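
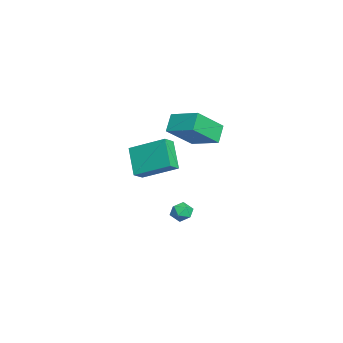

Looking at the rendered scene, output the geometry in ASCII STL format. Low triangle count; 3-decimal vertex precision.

solid 
facet normal -0.557 0.781 -0.281
outer loop
vertex -1.628 -0.394 -4.492
vertex -2.125 -0.596 -4.068
vertex -1.64 -0.17 -3.846
endloop
endfacet
facet normal 0.138 0.937 -0.322
outer loop
vertex -1.628 -0.394 -4.492
vertex -1.64 -0.17 -3.846
vertex -1.048 -0.356 -4.133
endloop
endfacet
facet normal 0.443 0.466 -0.766
outer loop
vertex -1.628 -0.394 -4.492
vertex -1.048 -0.356 -4.133
vertex -1.168 -0.897 -4.532
endloop
endfacet
facet normal -0.064 0.020 -0.998
outer loop
vertex -1.628 -0.394 -4.492
vertex -1.168 -0.897 -4.532
vertex -1.834 -1.046 -4.492
endloop
endfacet
facet normal -0.683 0.216 -0.698
outer loop
vertex -1.628 -0.394 -4.492
vertex -1.834 -1.046 -4.492
vertex -2.125 -0.596 -4.068
endloop
endfacet
facet normal 0.423 0.846 0.324
outer loop
vertex -1.048 -0.356 -4.133
vertex -1.64 -0.17 -3.846
vertex -1.186 -0.534 -3.488
endloop
endfacet
facet normal -0.702 0.595 0.392
outer loop
vertex -1.64 -0.17 -3.846
vertex -2.125 -0.596 -4.068
vertex -1.852 -0.683 -3.448
endloop
endfacet
facet normal -0.905 -0.320 -0.282
outer loop
vertex -2.125 -0.596 -4.068
vertex -1.834 -1.046 -4.492
vertex -1.972 -1.224 -3.847
endloop
endfacet
facet normal 0.096 -0.635 -0.767
outer loop
vertex -1.834 -1.046 -4.492
vertex -1.168 -0.897 -4.532
vertex -1.38 -1.41 -4.134
endloop
endfacet
facet normal 0.916 0.085 -0.391
outer loop
vertex -1.168 -0.897 -4.532
vertex -1.048 -0.356 -4.133
vertex -0.895 -0.984 -3.912
endloop
endfacet
facet normal 0.064 -0.020 0.998
outer loop
vertex -1.392 -1.186 -3.488
vertex -1.186 -0.534 -3.488
vertex -1.852 -0.683 -3.448
endloop
endfacet
facet normal -0.443 -0.466 0.766
outer loop
vertex -1.392 -1.186 -3.488
vertex -1.852 -0.683 -3.448
vertex -1.972 -1.224 -3.847
endloop
endfacet
facet normal -0.138 -0.937 0.322
outer loop
vertex -1.392 -1.186 -3.488
vertex -1.972 -1.224 -3.847
vertex -1.38 -1.41 -4.134
endloop
endfacet
facet normal 0.557 -0.781 0.281
outer loop
vertex -1.392 -1.186 -3.488
vertex -1.38 -1.41 -4.134
vertex -0.895 -0.984 -3.912
endloop
endfacet
facet normal 0.683 -0.216 0.698
outer loop
vertex -1.392 -1.186 -3.488
vertex -0.895 -0.984 -3.912
vertex -1.186 -0.534 -3.488
endloop
endfacet
facet normal -0.096 0.635 0.767
outer loop
vertex -1.852 -0.683 -3.448
vertex -1.186 -0.534 -3.488
vertex -1.64 -0.17 -3.846
endloop
endfacet
facet normal -0.916 -0.085 0.391
outer loop
vertex -1.972 -1.224 -3.847
vertex -1.852 -0.683 -3.448
vertex -2.125 -0.596 -4.068
endloop
endfacet
facet normal -0.423 -0.846 -0.324
outer loop
vertex -1.38 -1.41 -4.134
vertex -1.972 -1.224 -3.847
vertex -1.834 -1.046 -4.492
endloop
endfacet
facet normal 0.702 -0.595 -0.392
outer loop
vertex -0.895 -0.984 -3.912
vertex -1.38 -1.41 -4.134
vertex -1.168 -0.897 -4.532
endloop
endfacet
facet normal 0.905 0.320 0.282
outer loop
vertex -1.186 -0.534 -3.488
vertex -0.895 -0.984 -3.912
vertex -1.048 -0.356 -4.133
endloop
endfacet
facet normal -0.695 -0.126 0.708
outer loop
vertex -1.206 -1.651 1.545
vertex -1.768 -1.203 1.073
vertex -1.858 -3.491 0.576
endloop
endfacet
facet normal 0.654 -0.521 0.549
outer loop
vertex -0.572 -3.257 -0.733
vertex -1.206 -1.651 1.545
vertex -1.858 -3.491 0.576
endloop
endfacet
facet normal -0.695 -0.126 0.708
outer loop
vertex -1.858 -3.491 0.576
vertex -1.768 -1.203 1.073
vertex -2.42 -3.043 0.104
endloop
endfacet
facet normal -0.299 -0.844 -0.445
outer loop
vertex -2.42 -3.043 0.104
vertex -0.572 -3.257 -0.733
vertex -1.858 -3.491 0.576
endloop
endfacet
facet normal 0.299 0.844 0.445
outer loop
vertex -1.206 -1.651 1.545
vertex -0.482 -0.969 -0.236
vertex -1.768 -1.203 1.073
endloop
endfacet
facet normal 0.654 -0.521 0.549
outer loop
vertex 0.08 -1.417 0.236
vertex -1.206 -1.651 1.545
vertex -0.572 -3.257 -0.733
endloop
endfacet
facet normal 0.299 0.844 0.445
outer loop
vertex 0.08 -1.417 0.236
vertex -0.482 -0.969 -0.236
vertex -1.206 -1.651 1.545
endloop
endfacet
facet normal -0.654 0.521 -0.549
outer loop
vertex -1.768 -1.203 1.073
vertex -0.482 -0.969 -0.236
vertex -2.42 -3.043 0.104
endloop
endfacet
facet normal -0.299 -0.844 -0.445
outer loop
vertex -1.134 -2.809 -1.205
vertex -0.572 -3.257 -0.733
vertex -2.42 -3.043 0.104
endloop
endfacet
facet normal -0.654 0.521 -0.549
outer loop
vertex -2.42 -3.043 0.104
vertex -0.482 -0.969 -0.236
vertex -1.134 -2.809 -1.205
endloop
endfacet
facet normal 0.695 0.126 -0.708
outer loop
vertex -1.134 -2.809 -1.205
vertex 0.08 -1.417 0.236
vertex -0.572 -3.257 -0.733
endloop
endfacet
facet normal 0.695 0.126 -0.708
outer loop
vertex -0.482 -0.969 -0.236
vertex 0.08 -1.417 0.236
vertex -1.134 -2.809 -1.205
endloop
endfacet
facet normal -0.589 -0.742 -0.320
outer loop
vertex -0.109 -1.629 2.625
vertex -0.903 -1.349 3.437
vertex -1.048 -0.29 1.244
endloop
endfacet
facet normal 0.679 -0.240 -0.694
outer loop
vertex -0.017 1.009 1.803
vertex -0.109 -1.629 2.625
vertex -1.048 -0.29 1.244
endloop
endfacet
facet normal -0.589 -0.742 -0.320
outer loop
vertex -1.048 -0.29 1.244
vertex -0.903 -1.349 3.437
vertex -1.842 -0.01 2.056
endloop
endfacet
facet normal -0.439 0.626 -0.645
outer loop
vertex -1.842 -0.01 2.056
vertex -0.017 1.009 1.803
vertex -1.048 -0.29 1.244
endloop
endfacet
facet normal 0.439 -0.626 0.645
outer loop
vertex -0.109 -1.629 2.625
vertex 0.128 -0.05 3.996
vertex -0.903 -1.349 3.437
endloop
endfacet
facet normal 0.679 -0.240 -0.694
outer loop
vertex 0.922 -0.33 3.184
vertex -0.109 -1.629 2.625
vertex -0.017 1.009 1.803
endloop
endfacet
facet normal 0.439 -0.626 0.645
outer loop
vertex 0.922 -0.33 3.184
vertex 0.128 -0.05 3.996
vertex -0.109 -1.629 2.625
endloop
endfacet
facet normal -0.679 0.240 0.694
outer loop
vertex -0.903 -1.349 3.437
vertex 0.128 -0.05 3.996
vertex -1.842 -0.01 2.056
endloop
endfacet
facet normal -0.439 0.626 -0.645
outer loop
vertex -0.811 1.289 2.615
vertex -0.017 1.009 1.803
vertex -1.842 -0.01 2.056
endloop
endfacet
facet normal -0.679 0.240 0.694
outer loop
vertex -1.842 -0.01 2.056
vertex 0.128 -0.05 3.996
vertex -0.811 1.289 2.615
endloop
endfacet
facet normal 0.589 0.742 0.320
outer loop
vertex -0.811 1.289 2.615
vertex 0.922 -0.33 3.184
vertex -0.017 1.009 1.803
endloop
endfacet
facet normal 0.589 0.742 0.320
outer loop
vertex 0.128 -0.05 3.996
vertex 0.922 -0.33 3.184
vertex -0.811 1.289 2.615
endloop
endfacet

endsolid


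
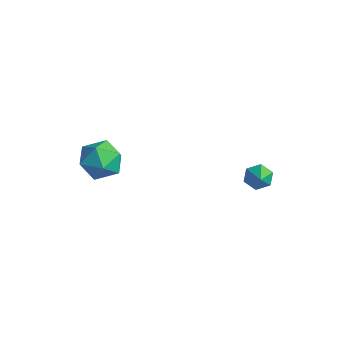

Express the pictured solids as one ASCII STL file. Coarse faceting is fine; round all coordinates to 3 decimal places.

solid 
facet normal 0.117 0.365 0.924
outer loop
vertex -2.27 -2.2 -1.865
vertex -1.724 -3.159 -1.555
vertex -1.132 -2.274 -1.98
endloop
endfacet
facet normal 0.103 0.891 0.442
outer loop
vertex -2.27 -2.2 -1.865
vertex -1.132 -2.274 -1.98
vertex -1.761 -1.791 -2.807
endloop
endfacet
facet normal -0.517 0.851 0.091
outer loop
vertex -2.27 -2.2 -1.865
vertex -1.761 -1.791 -2.807
vertex -2.742 -2.377 -2.894
endloop
endfacet
facet normal -0.886 0.300 0.355
outer loop
vertex -2.27 -2.2 -1.865
vertex -2.742 -2.377 -2.894
vertex -2.719 -3.223 -2.12
endloop
endfacet
facet normal -0.494 -0.000 0.870
outer loop
vertex -2.27 -2.2 -1.865
vertex -2.719 -3.223 -2.12
vertex -1.724 -3.159 -1.555
endloop
endfacet
facet normal 0.630 0.777 -0.025
outer loop
vertex -1.761 -1.791 -2.807
vertex -1.132 -2.274 -1.98
vertex -0.901 -2.497 -3.08
endloop
endfacet
facet normal 0.653 -0.075 0.754
outer loop
vertex -1.132 -2.274 -1.98
vertex -1.724 -3.159 -1.555
vertex -0.878 -3.343 -2.306
endloop
endfacet
facet normal -0.335 -0.666 0.666
outer loop
vertex -1.724 -3.159 -1.555
vertex -2.719 -3.223 -2.12
vertex -1.859 -3.929 -2.393
endloop
endfacet
facet normal -0.969 -0.179 -0.167
outer loop
vertex -2.719 -3.223 -2.12
vertex -2.742 -2.377 -2.894
vertex -2.488 -3.446 -3.22
endloop
endfacet
facet normal -0.373 0.712 -0.595
outer loop
vertex -2.742 -2.377 -2.894
vertex -1.761 -1.791 -2.807
vertex -1.896 -2.561 -3.645
endloop
endfacet
facet normal 0.886 -0.300 -0.355
outer loop
vertex -1.35 -3.52 -3.335
vertex -0.901 -2.497 -3.08
vertex -0.878 -3.343 -2.306
endloop
endfacet
facet normal 0.517 -0.851 -0.091
outer loop
vertex -1.35 -3.52 -3.335
vertex -0.878 -3.343 -2.306
vertex -1.859 -3.929 -2.393
endloop
endfacet
facet normal -0.103 -0.891 -0.442
outer loop
vertex -1.35 -3.52 -3.335
vertex -1.859 -3.929 -2.393
vertex -2.488 -3.446 -3.22
endloop
endfacet
facet normal -0.117 -0.365 -0.924
outer loop
vertex -1.35 -3.52 -3.335
vertex -2.488 -3.446 -3.22
vertex -1.896 -2.561 -3.645
endloop
endfacet
facet normal 0.494 0.000 -0.870
outer loop
vertex -1.35 -3.52 -3.335
vertex -1.896 -2.561 -3.645
vertex -0.901 -2.497 -3.08
endloop
endfacet
facet normal 0.969 0.179 0.167
outer loop
vertex -0.878 -3.343 -2.306
vertex -0.901 -2.497 -3.08
vertex -1.132 -2.274 -1.98
endloop
endfacet
facet normal 0.373 -0.712 0.595
outer loop
vertex -1.859 -3.929 -2.393
vertex -0.878 -3.343 -2.306
vertex -1.724 -3.159 -1.555
endloop
endfacet
facet normal -0.630 -0.777 0.025
outer loop
vertex -2.488 -3.446 -3.22
vertex -1.859 -3.929 -2.393
vertex -2.719 -3.223 -2.12
endloop
endfacet
facet normal -0.653 0.075 -0.754
outer loop
vertex -1.896 -2.561 -3.645
vertex -2.488 -3.446 -3.22
vertex -2.742 -2.377 -2.894
endloop
endfacet
facet normal 0.335 0.666 -0.666
outer loop
vertex -0.901 -2.497 -3.08
vertex -1.896 -2.561 -3.645
vertex -1.761 -1.791 -2.807
endloop
endfacet
facet normal -0.683 0.455 -0.571
outer loop
vertex 2.729 3.19 -4.3
vertex 2.218 2.897 -3.922
vertex 2.477 3.52 -3.736
endloop
endfacet
facet normal 0.850 0.521 0.075
outer loop
vertex 2.729 3.19 -4.3
vertex 2.477 3.52 -3.736
vertex 3.202 2.243 -3.098
endloop
endfacet
facet normal -0.683 0.455 -0.571
outer loop
vertex 2.477 3.52 -3.736
vertex 2.218 2.897 -3.922
vertex 1.966 3.227 -3.358
endloop
endfacet
facet normal 0.270 0.549 0.791
outer loop
vertex 2.477 3.52 -3.736
vertex 1.966 3.227 -3.358
vertex 3.202 2.243 -3.098
endloop
endfacet
facet normal -0.684 0.454 -0.571
outer loop
vertex 1.966 3.227 -3.358
vertex 2.218 2.897 -3.922
vertex 1.707 2.604 -3.543
endloop
endfacet
facet normal -0.315 -0.148 0.938
outer loop
vertex 1.966 3.227 -3.358
vertex 1.707 2.604 -3.543
vertex 3.202 2.243 -3.098
endloop
endfacet
facet normal -0.684 0.453 -0.572
outer loop
vertex 1.707 2.604 -3.543
vertex 2.218 2.897 -3.922
vertex 1.959 2.273 -4.107
endloop
endfacet
facet normal -0.320 -0.872 0.369
outer loop
vertex 1.707 2.604 -3.543
vertex 1.959 2.273 -4.107
vertex 3.202 2.243 -3.098
endloop
endfacet
facet normal -0.683 0.453 -0.572
outer loop
vertex 1.959 2.273 -4.107
vertex 2.218 2.897 -3.922
vertex 2.47 2.566 -4.485
endloop
endfacet
facet normal 0.260 -0.901 -0.347
outer loop
vertex 1.959 2.273 -4.107
vertex 2.47 2.566 -4.485
vertex 3.202 2.243 -3.098
endloop
endfacet
facet normal -0.683 0.453 -0.572
outer loop
vertex 2.47 2.566 -4.485
vertex 2.218 2.897 -3.922
vertex 2.729 3.19 -4.3
endloop
endfacet
facet normal 0.845 -0.204 -0.494
outer loop
vertex 2.47 2.566 -4.485
vertex 2.729 3.19 -4.3
vertex 3.202 2.243 -3.098
endloop
endfacet

endsolid


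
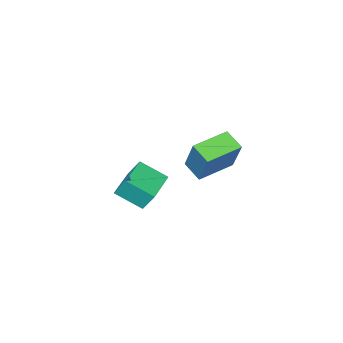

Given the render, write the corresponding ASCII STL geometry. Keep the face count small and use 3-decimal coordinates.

solid 
facet normal -0.462 0.710 -0.531
outer loop
vertex -0.825 -3.551 -2.571
vertex 0.894 -2.594 -2.787
vertex -0.624 -4.124 -3.512
endloop
endfacet
facet normal -0.868 -0.484 0.109
outer loop
vertex 0.106 -5.246 -2.673
vertex -0.825 -3.551 -2.571
vertex -0.624 -4.124 -3.512
endloop
endfacet
facet normal -0.462 0.710 -0.531
outer loop
vertex -0.624 -4.124 -3.512
vertex 0.894 -2.594 -2.787
vertex 1.095 -3.167 -3.728
endloop
endfacet
facet normal 0.179 -0.512 -0.840
outer loop
vertex 1.095 -3.167 -3.728
vertex 0.106 -5.246 -2.673
vertex -0.624 -4.124 -3.512
endloop
endfacet
facet normal -0.179 0.512 0.840
outer loop
vertex -0.825 -3.551 -2.571
vertex 1.624 -3.716 -1.948
vertex 0.894 -2.594 -2.787
endloop
endfacet
facet normal -0.868 -0.484 0.109
outer loop
vertex -0.095 -4.673 -1.732
vertex -0.825 -3.551 -2.571
vertex 0.106 -5.246 -2.673
endloop
endfacet
facet normal -0.179 0.512 0.840
outer loop
vertex -0.095 -4.673 -1.732
vertex 1.624 -3.716 -1.948
vertex -0.825 -3.551 -2.571
endloop
endfacet
facet normal 0.868 0.484 -0.109
outer loop
vertex 0.894 -2.594 -2.787
vertex 1.624 -3.716 -1.948
vertex 1.095 -3.167 -3.728
endloop
endfacet
facet normal 0.179 -0.512 -0.840
outer loop
vertex 1.825 -4.289 -2.889
vertex 0.106 -5.246 -2.673
vertex 1.095 -3.167 -3.728
endloop
endfacet
facet normal 0.868 0.484 -0.109
outer loop
vertex 1.095 -3.167 -3.728
vertex 1.624 -3.716 -1.948
vertex 1.825 -4.289 -2.889
endloop
endfacet
facet normal 0.462 -0.710 0.531
outer loop
vertex 1.825 -4.289 -2.889
vertex -0.095 -4.673 -1.732
vertex 0.106 -5.246 -2.673
endloop
endfacet
facet normal 0.462 -0.710 0.531
outer loop
vertex 1.624 -3.716 -1.948
vertex -0.095 -4.673 -1.732
vertex 1.825 -4.289 -2.889
endloop
endfacet
facet normal -0.968 0.156 0.198
outer loop
vertex -0.364 0.151 0.901
vertex 0.16 1.205 2.628
vertex -0.332 1.077 0.326
endloop
endfacet
facet normal -0.251 -0.504 -0.826
outer loop
vertex 1.4 0.795 -0.028
vertex -0.364 0.151 0.901
vertex -0.332 1.077 0.326
endloop
endfacet
facet normal -0.968 0.157 0.198
outer loop
vertex -0.332 1.077 0.326
vertex 0.16 1.205 2.628
vertex 0.192 2.13 2.053
endloop
endfacet
facet normal 0.031 0.849 -0.527
outer loop
vertex 0.192 2.13 2.053
vertex 1.4 0.795 -0.028
vertex -0.332 1.077 0.326
endloop
endfacet
facet normal -0.030 -0.849 0.527
outer loop
vertex -0.364 0.151 0.901
vertex 1.892 0.923 2.274
vertex 0.16 1.205 2.628
endloop
endfacet
facet normal -0.251 -0.505 -0.826
outer loop
vertex 1.368 -0.13 0.547
vertex -0.364 0.151 0.901
vertex 1.4 0.795 -0.028
endloop
endfacet
facet normal -0.030 -0.849 0.527
outer loop
vertex 1.368 -0.13 0.547
vertex 1.892 0.923 2.274
vertex -0.364 0.151 0.901
endloop
endfacet
facet normal 0.251 0.505 0.826
outer loop
vertex 0.16 1.205 2.628
vertex 1.892 0.923 2.274
vertex 0.192 2.13 2.053
endloop
endfacet
facet normal 0.030 0.849 -0.527
outer loop
vertex 1.924 1.849 1.699
vertex 1.4 0.795 -0.028
vertex 0.192 2.13 2.053
endloop
endfacet
facet normal 0.251 0.504 0.826
outer loop
vertex 0.192 2.13 2.053
vertex 1.892 0.923 2.274
vertex 1.924 1.849 1.699
endloop
endfacet
facet normal 0.968 -0.157 -0.198
outer loop
vertex 1.924 1.849 1.699
vertex 1.368 -0.13 0.547
vertex 1.4 0.795 -0.028
endloop
endfacet
facet normal 0.968 -0.156 -0.198
outer loop
vertex 1.892 0.923 2.274
vertex 1.368 -0.13 0.547
vertex 1.924 1.849 1.699
endloop
endfacet

endsolid


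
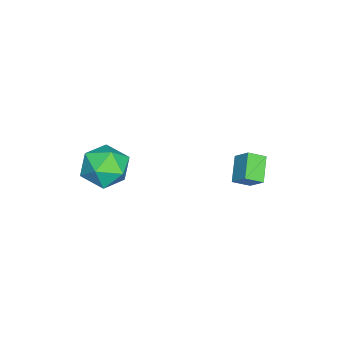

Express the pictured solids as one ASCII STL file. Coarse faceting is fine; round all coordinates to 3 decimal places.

solid 
facet normal -0.647 0.665 -0.373
outer loop
vertex 2.695 -2.515 0.24
vertex 1.828 -3.227 0.475
vertex 2.167 -2.459 1.255
endloop
endfacet
facet normal -0.077 0.993 -0.095
outer loop
vertex 2.695 -2.515 0.24
vertex 2.167 -2.459 1.255
vertex 3.309 -2.376 1.198
endloop
endfacet
facet normal 0.504 0.748 -0.432
outer loop
vertex 2.695 -2.515 0.24
vertex 3.309 -2.376 1.198
vertex 3.675 -3.093 0.382
endloop
endfacet
facet normal 0.293 0.271 -0.917
outer loop
vertex 2.695 -2.515 0.24
vertex 3.675 -3.093 0.382
vertex 2.76 -3.618 -0.065
endloop
endfacet
facet normal -0.419 0.219 -0.881
outer loop
vertex 2.695 -2.515 0.24
vertex 2.76 -3.618 -0.065
vertex 1.828 -3.227 0.475
endloop
endfacet
facet normal -0.029 0.805 0.592
outer loop
vertex 3.309 -2.376 1.198
vertex 2.167 -2.459 1.255
vertex 2.82 -3.002 2.025
endloop
endfacet
facet normal -0.951 0.276 0.141
outer loop
vertex 2.167 -2.459 1.255
vertex 1.828 -3.227 0.475
vertex 1.905 -3.527 1.578
endloop
endfacet
facet normal -0.581 -0.445 -0.681
outer loop
vertex 1.828 -3.227 0.475
vertex 2.76 -3.618 -0.065
vertex 2.271 -4.244 0.762
endloop
endfacet
facet normal 0.569 -0.363 -0.738
outer loop
vertex 2.76 -3.618 -0.065
vertex 3.675 -3.093 0.382
vertex 3.413 -4.161 0.705
endloop
endfacet
facet normal 0.911 0.410 0.048
outer loop
vertex 3.675 -3.093 0.382
vertex 3.309 -2.376 1.198
vertex 3.752 -3.393 1.485
endloop
endfacet
facet normal -0.293 -0.271 0.917
outer loop
vertex 2.885 -4.105 1.72
vertex 2.82 -3.002 2.025
vertex 1.905 -3.527 1.578
endloop
endfacet
facet normal -0.504 -0.748 0.432
outer loop
vertex 2.885 -4.105 1.72
vertex 1.905 -3.527 1.578
vertex 2.271 -4.244 0.762
endloop
endfacet
facet normal 0.077 -0.993 0.095
outer loop
vertex 2.885 -4.105 1.72
vertex 2.271 -4.244 0.762
vertex 3.413 -4.161 0.705
endloop
endfacet
facet normal 0.647 -0.665 0.373
outer loop
vertex 2.885 -4.105 1.72
vertex 3.413 -4.161 0.705
vertex 3.752 -3.393 1.485
endloop
endfacet
facet normal 0.419 -0.219 0.881
outer loop
vertex 2.885 -4.105 1.72
vertex 3.752 -3.393 1.485
vertex 2.82 -3.002 2.025
endloop
endfacet
facet normal -0.569 0.363 0.738
outer loop
vertex 1.905 -3.527 1.578
vertex 2.82 -3.002 2.025
vertex 2.167 -2.459 1.255
endloop
endfacet
facet normal -0.911 -0.410 -0.048
outer loop
vertex 2.271 -4.244 0.762
vertex 1.905 -3.527 1.578
vertex 1.828 -3.227 0.475
endloop
endfacet
facet normal 0.029 -0.805 -0.592
outer loop
vertex 3.413 -4.161 0.705
vertex 2.271 -4.244 0.762
vertex 2.76 -3.618 -0.065
endloop
endfacet
facet normal 0.951 -0.276 -0.141
outer loop
vertex 3.752 -3.393 1.485
vertex 3.413 -4.161 0.705
vertex 3.675 -3.093 0.382
endloop
endfacet
facet normal 0.581 0.445 0.681
outer loop
vertex 2.82 -3.002 2.025
vertex 3.752 -3.393 1.485
vertex 3.309 -2.376 1.198
endloop
endfacet
facet normal -0.831 -0.124 0.543
outer loop
vertex -1.159 1.118 -0.714
vertex -0.768 1.776 0.034
vertex -1.537 1.82 -1.132
endloop
endfacet
facet normal -0.366 -0.614 -0.700
outer loop
vertex -0.432 1.984 -1.854
vertex -1.159 1.118 -0.714
vertex -1.537 1.82 -1.132
endloop
endfacet
facet normal -0.830 -0.124 0.543
outer loop
vertex -1.537 1.82 -1.132
vertex -0.768 1.776 0.034
vertex -1.146 2.477 -0.384
endloop
endfacet
facet normal -0.420 0.779 -0.465
outer loop
vertex -1.146 2.477 -0.384
vertex -0.432 1.984 -1.854
vertex -1.537 1.82 -1.132
endloop
endfacet
facet normal 0.420 -0.779 0.466
outer loop
vertex -1.159 1.118 -0.714
vertex 0.337 1.94 -0.688
vertex -0.768 1.776 0.034
endloop
endfacet
facet normal -0.365 -0.614 -0.700
outer loop
vertex -0.054 1.283 -1.436
vertex -1.159 1.118 -0.714
vertex -0.432 1.984 -1.854
endloop
endfacet
facet normal 0.420 -0.779 0.465
outer loop
vertex -0.054 1.283 -1.436
vertex 0.337 1.94 -0.688
vertex -1.159 1.118 -0.714
endloop
endfacet
facet normal 0.366 0.614 0.699
outer loop
vertex -0.768 1.776 0.034
vertex 0.337 1.94 -0.688
vertex -1.146 2.477 -0.384
endloop
endfacet
facet normal -0.420 0.779 -0.465
outer loop
vertex -0.041 2.642 -1.106
vertex -0.432 1.984 -1.854
vertex -1.146 2.477 -0.384
endloop
endfacet
facet normal 0.366 0.614 0.700
outer loop
vertex -1.146 2.477 -0.384
vertex 0.337 1.94 -0.688
vertex -0.041 2.642 -1.106
endloop
endfacet
facet normal 0.830 0.124 -0.543
outer loop
vertex -0.041 2.642 -1.106
vertex -0.054 1.283 -1.436
vertex -0.432 1.984 -1.854
endloop
endfacet
facet normal 0.831 0.124 -0.543
outer loop
vertex 0.337 1.94 -0.688
vertex -0.054 1.283 -1.436
vertex -0.041 2.642 -1.106
endloop
endfacet

endsolid


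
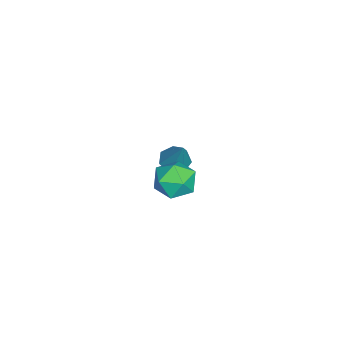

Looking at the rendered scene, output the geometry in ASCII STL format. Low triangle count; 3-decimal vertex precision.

solid 
facet normal -0.407 -0.263 -0.875
outer loop
vertex -3.196 0.392 -4.067
vertex -3.67 -0.143 -3.686
vertex -3.818 0.636 -3.851
endloop
endfacet
facet normal 0.346 0.936 -0.062
outer loop
vertex -3.196 0.392 -4.067
vertex -3.818 0.636 -3.851
vertex -2.83 0.403 -1.874
endloop
endfacet
facet normal -0.406 -0.263 -0.875
outer loop
vertex -3.818 0.636 -3.851
vertex -3.67 -0.143 -3.686
vertex -4.33 0.295 -3.511
endloop
endfacet
facet normal -0.386 0.874 0.296
outer loop
vertex -3.818 0.636 -3.851
vertex -4.33 0.295 -3.511
vertex -2.83 0.403 -1.874
endloop
endfacet
facet normal -0.407 -0.263 -0.875
outer loop
vertex -4.33 0.295 -3.511
vertex -3.67 -0.143 -3.686
vertex -4.345 -0.376 -3.302
endloop
endfacet
facet normal -0.727 0.219 0.651
outer loop
vertex -4.33 0.295 -3.511
vertex -4.345 -0.376 -3.302
vertex -2.83 0.403 -1.874
endloop
endfacet
facet normal -0.407 -0.264 -0.875
outer loop
vertex -4.345 -0.376 -3.302
vertex -3.67 -0.143 -3.686
vertex -3.852 -0.871 -3.382
endloop
endfacet
facet normal -0.418 -0.535 0.735
outer loop
vertex -4.345 -0.376 -3.302
vertex -3.852 -0.871 -3.382
vertex -2.83 0.403 -1.874
endloop
endfacet
facet normal -0.406 -0.264 -0.875
outer loop
vertex -3.852 -0.871 -3.382
vertex -3.67 -0.143 -3.686
vertex -3.223 -0.817 -3.69
endloop
endfacet
facet normal 0.307 -0.819 0.484
outer loop
vertex -3.852 -0.871 -3.382
vertex -3.223 -0.817 -3.69
vertex -2.83 0.403 -1.874
endloop
endfacet
facet normal -0.406 -0.264 -0.875
outer loop
vertex -3.223 -0.817 -3.69
vertex -3.67 -0.143 -3.686
vertex -2.931 -0.255 -3.995
endloop
endfacet
facet normal 0.903 -0.421 0.088
outer loop
vertex -3.223 -0.817 -3.69
vertex -2.931 -0.255 -3.995
vertex -2.83 0.403 -1.874
endloop
endfacet
facet normal -0.406 -0.264 -0.875
outer loop
vertex -2.931 -0.255 -3.995
vertex -3.67 -0.143 -3.686
vertex -3.196 0.392 -4.067
endloop
endfacet
facet normal 0.920 0.360 -0.155
outer loop
vertex -2.931 -0.255 -3.995
vertex -3.196 0.392 -4.067
vertex -2.83 0.403 -1.874
endloop
endfacet
facet normal -0.292 0.942 -0.165
outer loop
vertex 2.623 1.899 0.327
vertex 1.592 1.572 0.287
vertex 2.028 1.873 1.231
endloop
endfacet
facet normal 0.305 0.925 0.227
outer loop
vertex 2.623 1.899 0.327
vertex 2.028 1.873 1.231
vertex 3.055 1.53 1.249
endloop
endfacet
facet normal 0.803 0.577 -0.145
outer loop
vertex 2.623 1.899 0.327
vertex 3.055 1.53 1.249
vertex 3.254 1.018 0.316
endloop
endfacet
facet normal 0.516 0.379 -0.768
outer loop
vertex 2.623 1.899 0.327
vertex 3.254 1.018 0.316
vertex 2.349 1.044 -0.279
endloop
endfacet
facet normal -0.161 0.605 -0.780
outer loop
vertex 2.623 1.899 0.327
vertex 2.349 1.044 -0.279
vertex 1.592 1.572 0.287
endloop
endfacet
facet normal 0.169 0.549 0.818
outer loop
vertex 3.055 1.53 1.249
vertex 2.028 1.873 1.231
vertex 2.291 0.976 1.779
endloop
endfacet
facet normal -0.796 0.577 0.184
outer loop
vertex 2.028 1.873 1.231
vertex 1.592 1.572 0.287
vertex 1.386 1.002 1.184
endloop
endfacet
facet normal -0.585 0.031 -0.811
outer loop
vertex 1.592 1.572 0.287
vertex 2.349 1.044 -0.279
vertex 1.585 0.49 0.251
endloop
endfacet
facet normal 0.511 -0.334 -0.792
outer loop
vertex 2.349 1.044 -0.279
vertex 3.254 1.018 0.316
vertex 2.612 0.147 0.269
endloop
endfacet
facet normal 0.976 -0.013 0.216
outer loop
vertex 3.254 1.018 0.316
vertex 3.055 1.53 1.249
vertex 3.048 0.448 1.213
endloop
endfacet
facet normal -0.516 -0.379 0.768
outer loop
vertex 2.017 0.121 1.173
vertex 2.291 0.976 1.779
vertex 1.386 1.002 1.184
endloop
endfacet
facet normal -0.803 -0.577 0.145
outer loop
vertex 2.017 0.121 1.173
vertex 1.386 1.002 1.184
vertex 1.585 0.49 0.251
endloop
endfacet
facet normal -0.305 -0.925 -0.227
outer loop
vertex 2.017 0.121 1.173
vertex 1.585 0.49 0.251
vertex 2.612 0.147 0.269
endloop
endfacet
facet normal 0.292 -0.942 0.165
outer loop
vertex 2.017 0.121 1.173
vertex 2.612 0.147 0.269
vertex 3.048 0.448 1.213
endloop
endfacet
facet normal 0.161 -0.605 0.780
outer loop
vertex 2.017 0.121 1.173
vertex 3.048 0.448 1.213
vertex 2.291 0.976 1.779
endloop
endfacet
facet normal -0.511 0.334 0.792
outer loop
vertex 1.386 1.002 1.184
vertex 2.291 0.976 1.779
vertex 2.028 1.873 1.231
endloop
endfacet
facet normal -0.976 0.013 -0.216
outer loop
vertex 1.585 0.49 0.251
vertex 1.386 1.002 1.184
vertex 1.592 1.572 0.287
endloop
endfacet
facet normal -0.169 -0.549 -0.818
outer loop
vertex 2.612 0.147 0.269
vertex 1.585 0.49 0.251
vertex 2.349 1.044 -0.279
endloop
endfacet
facet normal 0.796 -0.577 -0.184
outer loop
vertex 3.048 0.448 1.213
vertex 2.612 0.147 0.269
vertex 3.254 1.018 0.316
endloop
endfacet
facet normal 0.585 -0.031 0.811
outer loop
vertex 2.291 0.976 1.779
vertex 3.048 0.448 1.213
vertex 3.055 1.53 1.249
endloop
endfacet

endsolid


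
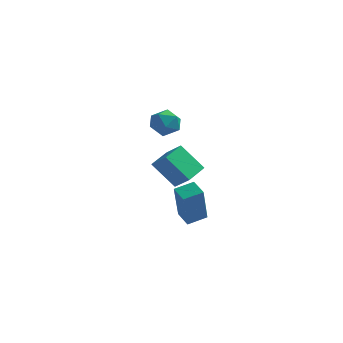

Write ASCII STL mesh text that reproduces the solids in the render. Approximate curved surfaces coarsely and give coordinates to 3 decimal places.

solid 
facet normal -0.595 0.632 0.497
outer loop
vertex -1.992 2.647 3.196
vertex -2.367 2.028 3.535
vertex -1.728 2.351 3.889
endloop
endfacet
facet normal 0.046 0.925 0.378
outer loop
vertex -1.992 2.647 3.196
vertex -1.728 2.351 3.889
vertex -1.208 2.558 3.319
endloop
endfacet
facet normal 0.157 0.932 -0.328
outer loop
vertex -1.992 2.647 3.196
vertex -1.208 2.558 3.319
vertex -1.526 2.363 2.612
endloop
endfacet
facet normal -0.414 0.644 -0.644
outer loop
vertex -1.992 2.647 3.196
vertex -1.526 2.363 2.612
vertex -2.242 2.036 2.746
endloop
endfacet
facet normal -0.878 0.459 -0.135
outer loop
vertex -1.992 2.647 3.196
vertex -2.242 2.036 2.746
vertex -2.367 2.028 3.535
endloop
endfacet
facet normal 0.539 0.504 0.675
outer loop
vertex -1.208 2.558 3.319
vertex -1.728 2.351 3.889
vertex -1.098 1.884 3.734
endloop
endfacet
facet normal -0.496 0.031 0.868
outer loop
vertex -1.728 2.351 3.889
vertex -2.367 2.028 3.535
vertex -1.814 1.557 3.868
endloop
endfacet
facet normal -0.956 -0.251 -0.154
outer loop
vertex -2.367 2.028 3.535
vertex -2.242 2.036 2.746
vertex -2.132 1.362 3.161
endloop
endfacet
facet normal -0.205 0.048 -0.978
outer loop
vertex -2.242 2.036 2.746
vertex -1.526 2.363 2.612
vertex -1.612 1.569 2.591
endloop
endfacet
facet normal 0.719 0.515 -0.466
outer loop
vertex -1.526 2.363 2.612
vertex -1.208 2.558 3.319
vertex -0.973 1.892 2.945
endloop
endfacet
facet normal 0.414 -0.644 0.644
outer loop
vertex -1.348 1.273 3.284
vertex -1.098 1.884 3.734
vertex -1.814 1.557 3.868
endloop
endfacet
facet normal -0.157 -0.932 0.328
outer loop
vertex -1.348 1.273 3.284
vertex -1.814 1.557 3.868
vertex -2.132 1.362 3.161
endloop
endfacet
facet normal -0.046 -0.925 -0.378
outer loop
vertex -1.348 1.273 3.284
vertex -2.132 1.362 3.161
vertex -1.612 1.569 2.591
endloop
endfacet
facet normal 0.595 -0.632 -0.497
outer loop
vertex -1.348 1.273 3.284
vertex -1.612 1.569 2.591
vertex -0.973 1.892 2.945
endloop
endfacet
facet normal 0.878 -0.459 0.135
outer loop
vertex -1.348 1.273 3.284
vertex -0.973 1.892 2.945
vertex -1.098 1.884 3.734
endloop
endfacet
facet normal 0.205 -0.048 0.978
outer loop
vertex -1.814 1.557 3.868
vertex -1.098 1.884 3.734
vertex -1.728 2.351 3.889
endloop
endfacet
facet normal -0.719 -0.515 0.466
outer loop
vertex -2.132 1.362 3.161
vertex -1.814 1.557 3.868
vertex -2.367 2.028 3.535
endloop
endfacet
facet normal -0.539 -0.504 -0.675
outer loop
vertex -1.612 1.569 2.591
vertex -2.132 1.362 3.161
vertex -2.242 2.036 2.746
endloop
endfacet
facet normal 0.496 -0.031 -0.868
outer loop
vertex -0.973 1.892 2.945
vertex -1.612 1.569 2.591
vertex -1.526 2.363 2.612
endloop
endfacet
facet normal 0.956 0.251 0.154
outer loop
vertex -1.098 1.884 3.734
vertex -0.973 1.892 2.945
vertex -1.208 2.558 3.319
endloop
endfacet
facet normal -0.745 0.572 0.345
outer loop
vertex 1.226 -3.889 2.146
vertex 1.828 -3.252 2.39
vertex 1.049 -3.024 0.329
endloop
endfacet
facet normal -0.662 -0.699 -0.268
outer loop
vertex 1.652 -3.488 0.05
vertex 1.226 -3.889 2.146
vertex 1.049 -3.024 0.329
endloop
endfacet
facet normal -0.744 0.573 0.344
outer loop
vertex 1.049 -3.024 0.329
vertex 1.828 -3.252 2.39
vertex 1.652 -2.388 0.573
endloop
endfacet
facet normal -0.087 0.428 -0.900
outer loop
vertex 1.652 -2.388 0.573
vertex 1.652 -3.488 0.05
vertex 1.049 -3.024 0.329
endloop
endfacet
facet normal 0.087 -0.427 0.900
outer loop
vertex 1.226 -3.889 2.146
vertex 2.431 -3.716 2.111
vertex 1.828 -3.252 2.39
endloop
endfacet
facet normal -0.662 -0.699 -0.268
outer loop
vertex 1.828 -4.352 1.867
vertex 1.226 -3.889 2.146
vertex 1.652 -3.488 0.05
endloop
endfacet
facet normal 0.088 -0.428 0.899
outer loop
vertex 1.828 -4.352 1.867
vertex 2.431 -3.716 2.111
vertex 1.226 -3.889 2.146
endloop
endfacet
facet normal 0.662 0.699 0.268
outer loop
vertex 1.828 -3.252 2.39
vertex 2.431 -3.716 2.111
vertex 1.652 -2.388 0.573
endloop
endfacet
facet normal -0.088 0.428 -0.900
outer loop
vertex 2.254 -2.851 0.294
vertex 1.652 -3.488 0.05
vertex 1.652 -2.388 0.573
endloop
endfacet
facet normal 0.662 0.699 0.268
outer loop
vertex 1.652 -2.388 0.573
vertex 2.431 -3.716 2.111
vertex 2.254 -2.851 0.294
endloop
endfacet
facet normal 0.745 -0.572 -0.344
outer loop
vertex 2.254 -2.851 0.294
vertex 1.828 -4.352 1.867
vertex 1.652 -3.488 0.05
endloop
endfacet
facet normal 0.744 -0.573 -0.345
outer loop
vertex 2.431 -3.716 2.111
vertex 1.828 -4.352 1.867
vertex 2.254 -2.851 0.294
endloop
endfacet
facet normal -0.738 0.272 -0.618
outer loop
vertex -0.404 -2.409 2.667
vertex -0.211 -1.276 2.935
vertex 0.598 -2.307 1.515
endloop
endfacet
facet normal -0.163 -0.960 -0.227
outer loop
vertex 1.351 -2.584 2.145
vertex -0.404 -2.409 2.667
vertex 0.598 -2.307 1.515
endloop
endfacet
facet normal -0.738 0.272 -0.618
outer loop
vertex 0.598 -2.307 1.515
vertex -0.211 -1.276 2.935
vertex 0.791 -1.174 1.783
endloop
endfacet
facet normal 0.655 0.067 -0.753
outer loop
vertex 0.791 -1.174 1.783
vertex 1.351 -2.584 2.145
vertex 0.598 -2.307 1.515
endloop
endfacet
facet normal -0.655 -0.067 0.753
outer loop
vertex -0.404 -2.409 2.667
vertex 0.542 -1.553 3.565
vertex -0.211 -1.276 2.935
endloop
endfacet
facet normal -0.163 -0.960 -0.227
outer loop
vertex 0.349 -2.686 3.297
vertex -0.404 -2.409 2.667
vertex 1.351 -2.584 2.145
endloop
endfacet
facet normal -0.655 -0.067 0.753
outer loop
vertex 0.349 -2.686 3.297
vertex 0.542 -1.553 3.565
vertex -0.404 -2.409 2.667
endloop
endfacet
facet normal 0.163 0.960 0.227
outer loop
vertex -0.211 -1.276 2.935
vertex 0.542 -1.553 3.565
vertex 0.791 -1.174 1.783
endloop
endfacet
facet normal 0.655 0.067 -0.753
outer loop
vertex 1.544 -1.451 2.413
vertex 1.351 -2.584 2.145
vertex 0.791 -1.174 1.783
endloop
endfacet
facet normal 0.163 0.960 0.227
outer loop
vertex 0.791 -1.174 1.783
vertex 0.542 -1.553 3.565
vertex 1.544 -1.451 2.413
endloop
endfacet
facet normal 0.738 -0.272 0.618
outer loop
vertex 1.544 -1.451 2.413
vertex 0.349 -2.686 3.297
vertex 1.351 -2.584 2.145
endloop
endfacet
facet normal 0.738 -0.272 0.618
outer loop
vertex 0.542 -1.553 3.565
vertex 0.349 -2.686 3.297
vertex 1.544 -1.451 2.413
endloop
endfacet

endsolid


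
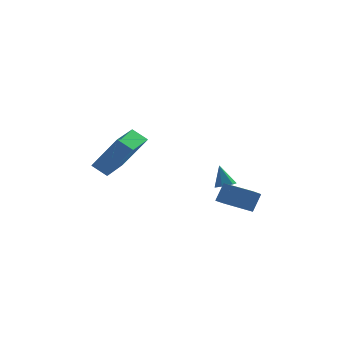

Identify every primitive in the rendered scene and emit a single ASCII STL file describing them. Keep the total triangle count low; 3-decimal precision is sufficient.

solid 
facet normal -0.361 -0.380 -0.852
outer loop
vertex 2.961 -3.964 -2.237
vertex 1.666 -3.091 -2.078
vertex 3.361 -3.284 -2.71
endloop
endfacet
facet normal 0.825 -0.556 -0.101
outer loop
vertex 3.754 -2.869 -1.782
vertex 2.961 -3.964 -2.237
vertex 3.361 -3.284 -2.71
endloop
endfacet
facet normal -0.361 -0.380 -0.852
outer loop
vertex 3.361 -3.284 -2.71
vertex 1.666 -3.091 -2.078
vertex 2.066 -2.411 -2.551
endloop
endfacet
facet normal 0.435 0.739 -0.515
outer loop
vertex 2.066 -2.411 -2.551
vertex 3.754 -2.869 -1.782
vertex 3.361 -3.284 -2.71
endloop
endfacet
facet normal -0.435 -0.739 0.515
outer loop
vertex 2.961 -3.964 -2.237
vertex 2.059 -2.676 -1.15
vertex 1.666 -3.091 -2.078
endloop
endfacet
facet normal 0.825 -0.556 -0.101
outer loop
vertex 3.354 -3.549 -1.309
vertex 2.961 -3.964 -2.237
vertex 3.754 -2.869 -1.782
endloop
endfacet
facet normal -0.435 -0.739 0.515
outer loop
vertex 3.354 -3.549 -1.309
vertex 2.059 -2.676 -1.15
vertex 2.961 -3.964 -2.237
endloop
endfacet
facet normal -0.825 0.556 0.101
outer loop
vertex 1.666 -3.091 -2.078
vertex 2.059 -2.676 -1.15
vertex 2.066 -2.411 -2.551
endloop
endfacet
facet normal 0.435 0.739 -0.515
outer loop
vertex 2.459 -1.996 -1.623
vertex 3.754 -2.869 -1.782
vertex 2.066 -2.411 -2.551
endloop
endfacet
facet normal -0.825 0.556 0.101
outer loop
vertex 2.066 -2.411 -2.551
vertex 2.059 -2.676 -1.15
vertex 2.459 -1.996 -1.623
endloop
endfacet
facet normal 0.361 0.380 0.852
outer loop
vertex 2.459 -1.996 -1.623
vertex 3.354 -3.549 -1.309
vertex 3.754 -2.869 -1.782
endloop
endfacet
facet normal 0.361 0.380 0.852
outer loop
vertex 2.059 -2.676 -1.15
vertex 3.354 -3.549 -1.309
vertex 2.459 -1.996 -1.623
endloop
endfacet
facet normal -0.761 0.300 0.575
outer loop
vertex -2.772 -3.117 1.807
vertex -2.103 -1.361 1.777
vertex -3.953 -2.697 0.023
endloop
endfacet
facet normal -0.356 -0.934 0.016
outer loop
vertex -3.237 -2.979 -0.517
vertex -2.772 -3.117 1.807
vertex -3.953 -2.697 0.023
endloop
endfacet
facet normal -0.761 0.300 0.574
outer loop
vertex -3.953 -2.697 0.023
vertex -2.103 -1.361 1.777
vertex -3.283 -0.941 -0.007
endloop
endfacet
facet normal -0.541 0.193 -0.818
outer loop
vertex -3.283 -0.941 -0.007
vertex -3.237 -2.979 -0.517
vertex -3.953 -2.697 0.023
endloop
endfacet
facet normal 0.541 -0.192 0.818
outer loop
vertex -2.772 -3.117 1.807
vertex -1.387 -1.643 1.237
vertex -2.103 -1.361 1.777
endloop
endfacet
facet normal -0.356 -0.934 0.016
outer loop
vertex -2.057 -3.399 1.267
vertex -2.772 -3.117 1.807
vertex -3.237 -2.979 -0.517
endloop
endfacet
facet normal 0.542 -0.193 0.818
outer loop
vertex -2.057 -3.399 1.267
vertex -1.387 -1.643 1.237
vertex -2.772 -3.117 1.807
endloop
endfacet
facet normal 0.356 0.934 -0.016
outer loop
vertex -2.103 -1.361 1.777
vertex -1.387 -1.643 1.237
vertex -3.283 -0.941 -0.007
endloop
endfacet
facet normal -0.542 0.192 -0.818
outer loop
vertex -2.568 -1.223 -0.547
vertex -3.237 -2.979 -0.517
vertex -3.283 -0.941 -0.007
endloop
endfacet
facet normal 0.356 0.934 -0.016
outer loop
vertex -3.283 -0.941 -0.007
vertex -1.387 -1.643 1.237
vertex -2.568 -1.223 -0.547
endloop
endfacet
facet normal 0.762 -0.300 -0.574
outer loop
vertex -2.568 -1.223 -0.547
vertex -2.057 -3.399 1.267
vertex -3.237 -2.979 -0.517
endloop
endfacet
facet normal 0.761 -0.300 -0.575
outer loop
vertex -1.387 -1.643 1.237
vertex -2.057 -3.399 1.267
vertex -2.568 -1.223 -0.547
endloop
endfacet
facet normal 0.232 -0.340 -0.911
outer loop
vertex 2.783 -0.034 -2.266
vertex 2.264 -0.15 -2.355
vertex 2.457 0.336 -2.487
endloop
endfacet
facet normal 0.632 0.723 0.279
outer loop
vertex 2.783 -0.034 -2.266
vertex 2.457 0.336 -2.487
vertex 1.976 0.27 -1.225
endloop
endfacet
facet normal 0.233 -0.340 -0.911
outer loop
vertex 2.457 0.336 -2.487
vertex 2.264 -0.15 -2.355
vertex 1.938 0.219 -2.576
endloop
endfacet
facet normal -0.215 0.976 -0.031
outer loop
vertex 2.457 0.336 -2.487
vertex 1.938 0.219 -2.576
vertex 1.976 0.27 -1.225
endloop
endfacet
facet normal 0.233 -0.340 -0.911
outer loop
vertex 1.938 0.219 -2.576
vertex 2.264 -0.15 -2.355
vertex 1.744 -0.267 -2.444
endloop
endfacet
facet normal -0.928 0.374 0.012
outer loop
vertex 1.938 0.219 -2.576
vertex 1.744 -0.267 -2.444
vertex 1.976 0.27 -1.225
endloop
endfacet
facet normal 0.232 -0.340 -0.911
outer loop
vertex 1.744 -0.267 -2.444
vertex 2.264 -0.15 -2.355
vertex 2.07 -0.637 -2.223
endloop
endfacet
facet normal -0.796 -0.484 0.364
outer loop
vertex 1.744 -0.267 -2.444
vertex 2.07 -0.637 -2.223
vertex 1.976 0.27 -1.225
endloop
endfacet
facet normal 0.231 -0.339 -0.912
outer loop
vertex 2.07 -0.637 -2.223
vertex 2.264 -0.15 -2.355
vertex 2.59 -0.52 -2.135
endloop
endfacet
facet normal 0.052 -0.737 0.674
outer loop
vertex 2.07 -0.637 -2.223
vertex 2.59 -0.52 -2.135
vertex 1.976 0.27 -1.225
endloop
endfacet
facet normal 0.232 -0.338 -0.912
outer loop
vertex 2.59 -0.52 -2.135
vertex 2.264 -0.15 -2.355
vertex 2.783 -0.034 -2.266
endloop
endfacet
facet normal 0.764 -0.133 0.631
outer loop
vertex 2.59 -0.52 -2.135
vertex 2.783 -0.034 -2.266
vertex 1.976 0.27 -1.225
endloop
endfacet

endsolid


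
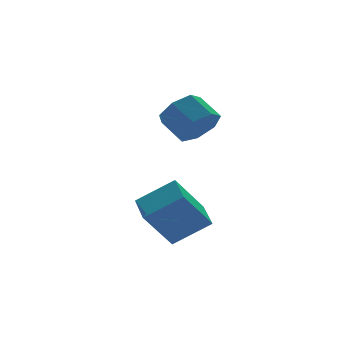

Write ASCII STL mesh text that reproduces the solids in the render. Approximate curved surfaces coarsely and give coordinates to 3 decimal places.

solid 
facet normal -0.757 0.326 -0.566
outer loop
vertex -4.192 -1.43 -0.109
vertex -3.836 -0.041 0.214
vertex -2.967 -1.372 -1.714
endloop
endfacet
facet normal -0.243 -0.945 -0.219
outer loop
vertex -1.604 -1.959 -0.694
vertex -4.192 -1.43 -0.109
vertex -2.967 -1.372 -1.714
endloop
endfacet
facet normal -0.757 0.327 -0.566
outer loop
vertex -2.967 -1.372 -1.714
vertex -3.836 -0.041 0.214
vertex -2.61 0.017 -1.39
endloop
endfacet
facet normal 0.607 0.029 -0.794
outer loop
vertex -2.61 0.017 -1.39
vertex -1.604 -1.959 -0.694
vertex -2.967 -1.372 -1.714
endloop
endfacet
facet normal -0.607 -0.029 0.794
outer loop
vertex -4.192 -1.43 -0.109
vertex -2.473 -0.628 1.234
vertex -3.836 -0.041 0.214
endloop
endfacet
facet normal -0.243 -0.945 -0.220
outer loop
vertex -2.83 -2.017 0.91
vertex -4.192 -1.43 -0.109
vertex -1.604 -1.959 -0.694
endloop
endfacet
facet normal -0.607 -0.029 0.794
outer loop
vertex -2.83 -2.017 0.91
vertex -2.473 -0.628 1.234
vertex -4.192 -1.43 -0.109
endloop
endfacet
facet normal 0.243 0.945 0.220
outer loop
vertex -3.836 -0.041 0.214
vertex -2.473 -0.628 1.234
vertex -2.61 0.017 -1.39
endloop
endfacet
facet normal 0.607 0.029 -0.794
outer loop
vertex -1.248 -0.57 -0.371
vertex -1.604 -1.959 -0.694
vertex -2.61 0.017 -1.39
endloop
endfacet
facet normal 0.243 0.945 0.220
outer loop
vertex -2.61 0.017 -1.39
vertex -2.473 -0.628 1.234
vertex -1.248 -0.57 -0.371
endloop
endfacet
facet normal 0.757 -0.326 0.567
outer loop
vertex -1.248 -0.57 -0.371
vertex -2.83 -2.017 0.91
vertex -1.604 -1.959 -0.694
endloop
endfacet
facet normal 0.757 -0.327 0.566
outer loop
vertex -2.473 -0.628 1.234
vertex -2.83 -2.017 0.91
vertex -1.248 -0.57 -0.371
endloop
endfacet
facet normal 0.255 -0.790 -0.557
outer loop
vertex 0.473 1.762 2.816
vertex -0.409 1.321 3.037
vertex -0.187 1.936 2.267
endloop
endfacet
facet normal 0.606 0.581 -0.544
outer loop
vertex 0.473 1.762 2.816
vertex -0.187 1.936 2.267
vertex 0.13 2.82 3.563
endloop
endfacet
facet normal 0.606 0.580 -0.544
outer loop
vertex 0.13 2.82 3.563
vertex -0.187 1.936 2.267
vertex -0.53 2.994 3.013
endloop
endfacet
facet normal -0.256 0.790 0.557
outer loop
vertex 0.13 2.82 3.563
vertex -0.53 2.994 3.013
vertex -0.751 2.379 3.783
endloop
endfacet
facet normal 0.256 -0.790 -0.557
outer loop
vertex -0.187 1.936 2.267
vertex -0.409 1.321 3.037
vertex -1.014 1.647 2.297
endloop
endfacet
facet normal -0.211 0.517 -0.830
outer loop
vertex -0.187 1.936 2.267
vertex -1.014 1.647 2.297
vertex -0.53 2.994 3.013
endloop
endfacet
facet normal -0.212 0.517 -0.829
outer loop
vertex -0.53 2.994 3.013
vertex -1.014 1.647 2.297
vertex -1.357 2.705 3.044
endloop
endfacet
facet normal -0.255 0.790 0.558
outer loop
vertex -0.53 2.994 3.013
vertex -1.357 2.705 3.044
vertex -0.751 2.379 3.783
endloop
endfacet
facet normal 0.256 -0.790 -0.558
outer loop
vertex -1.014 1.647 2.297
vertex -0.409 1.321 3.037
vertex -1.385 1.112 2.884
endloop
endfacet
facet normal -0.869 0.065 -0.490
outer loop
vertex -1.014 1.647 2.297
vertex -1.385 1.112 2.884
vertex -1.357 2.705 3.044
endloop
endfacet
facet normal -0.869 0.065 -0.490
outer loop
vertex -1.357 2.705 3.044
vertex -1.385 1.112 2.884
vertex -1.728 2.17 3.631
endloop
endfacet
facet normal -0.256 0.789 0.558
outer loop
vertex -1.357 2.705 3.044
vertex -1.728 2.17 3.631
vertex -0.751 2.379 3.783
endloop
endfacet
facet normal 0.256 -0.790 -0.557
outer loop
vertex -1.385 1.112 2.884
vertex -0.409 1.321 3.037
vertex -1.02 0.735 3.586
endloop
endfacet
facet normal -0.872 -0.437 0.219
outer loop
vertex -1.385 1.112 2.884
vertex -1.02 0.735 3.586
vertex -1.728 2.17 3.631
endloop
endfacet
facet normal -0.872 -0.437 0.219
outer loop
vertex -1.728 2.17 3.631
vertex -1.02 0.735 3.586
vertex -1.363 1.793 4.333
endloop
endfacet
facet normal -0.256 0.790 0.557
outer loop
vertex -1.728 2.17 3.631
vertex -1.363 1.793 4.333
vertex -0.751 2.379 3.783
endloop
endfacet
facet normal 0.257 -0.790 -0.557
outer loop
vertex -1.02 0.735 3.586
vertex -0.409 1.321 3.037
vertex -0.195 0.799 3.875
endloop
endfacet
facet normal -0.220 -0.609 0.762
outer loop
vertex -1.02 0.735 3.586
vertex -0.195 0.799 3.875
vertex -1.363 1.793 4.333
endloop
endfacet
facet normal -0.219 -0.609 0.763
outer loop
vertex -1.363 1.793 4.333
vertex -0.195 0.799 3.875
vertex -0.538 1.857 4.621
endloop
endfacet
facet normal -0.256 0.790 0.557
outer loop
vertex -1.363 1.793 4.333
vertex -0.538 1.857 4.621
vertex -0.751 2.379 3.783
endloop
endfacet
facet normal 0.256 -0.790 -0.557
outer loop
vertex -0.195 0.799 3.875
vertex -0.409 1.321 3.037
vertex 0.469 1.256 3.532
endloop
endfacet
facet normal 0.600 -0.322 0.732
outer loop
vertex -0.195 0.799 3.875
vertex 0.469 1.256 3.532
vertex -0.538 1.857 4.621
endloop
endfacet
facet normal 0.599 -0.323 0.732
outer loop
vertex -0.538 1.857 4.621
vertex 0.469 1.256 3.532
vertex 0.126 2.314 4.279
endloop
endfacet
facet normal -0.257 0.790 0.557
outer loop
vertex -0.538 1.857 4.621
vertex 0.126 2.314 4.279
vertex -0.751 2.379 3.783
endloop
endfacet
facet normal 0.256 -0.790 -0.557
outer loop
vertex 0.469 1.256 3.532
vertex -0.409 1.321 3.037
vertex 0.473 1.762 2.816
endloop
endfacet
facet normal 0.967 0.207 0.151
outer loop
vertex 0.469 1.256 3.532
vertex 0.473 1.762 2.816
vertex 0.126 2.314 4.279
endloop
endfacet
facet normal 0.967 0.207 0.151
outer loop
vertex 0.126 2.314 4.279
vertex 0.473 1.762 2.816
vertex 0.13 2.82 3.563
endloop
endfacet
facet normal -0.256 0.790 0.557
outer loop
vertex 0.126 2.314 4.279
vertex 0.13 2.82 3.563
vertex -0.751 2.379 3.783
endloop
endfacet

endsolid


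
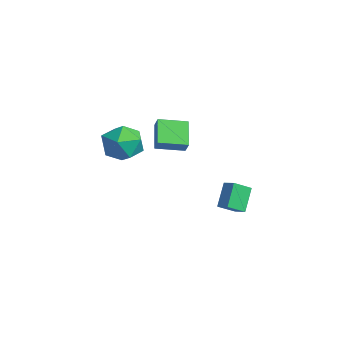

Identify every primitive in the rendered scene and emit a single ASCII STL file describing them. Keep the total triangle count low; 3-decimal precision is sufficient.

solid 
facet normal -0.473 0.431 0.769
outer loop
vertex 2.066 3.525 -0.916
vertex 1.972 4.578 -1.564
vertex 1.347 3.274 -1.218
endloop
endfacet
facet normal 0.077 -0.849 0.522
outer loop
vertex 2.108 2.582 -2.456
vertex 2.066 3.525 -0.916
vertex 1.347 3.274 -1.218
endloop
endfacet
facet normal -0.473 0.431 0.769
outer loop
vertex 1.347 3.274 -1.218
vertex 1.972 4.578 -1.564
vertex 1.252 4.327 -1.866
endloop
endfacet
facet normal -0.878 -0.306 -0.369
outer loop
vertex 1.252 4.327 -1.866
vertex 2.108 2.582 -2.456
vertex 1.347 3.274 -1.218
endloop
endfacet
facet normal 0.878 0.305 0.369
outer loop
vertex 2.066 3.525 -0.916
vertex 2.733 3.886 -2.802
vertex 1.972 4.578 -1.564
endloop
endfacet
facet normal 0.077 -0.849 0.522
outer loop
vertex 2.828 2.833 -2.154
vertex 2.066 3.525 -0.916
vertex 2.108 2.582 -2.456
endloop
endfacet
facet normal 0.878 0.306 0.369
outer loop
vertex 2.828 2.833 -2.154
vertex 2.733 3.886 -2.802
vertex 2.066 3.525 -0.916
endloop
endfacet
facet normal -0.077 0.849 -0.522
outer loop
vertex 1.972 4.578 -1.564
vertex 2.733 3.886 -2.802
vertex 1.252 4.327 -1.866
endloop
endfacet
facet normal -0.878 -0.306 -0.369
outer loop
vertex 2.014 3.635 -3.104
vertex 2.108 2.582 -2.456
vertex 1.252 4.327 -1.866
endloop
endfacet
facet normal -0.077 0.849 -0.522
outer loop
vertex 1.252 4.327 -1.866
vertex 2.733 3.886 -2.802
vertex 2.014 3.635 -3.104
endloop
endfacet
facet normal 0.473 -0.431 -0.769
outer loop
vertex 2.014 3.635 -3.104
vertex 2.828 2.833 -2.154
vertex 2.108 2.582 -2.456
endloop
endfacet
facet normal 0.473 -0.430 -0.769
outer loop
vertex 2.733 3.886 -2.802
vertex 2.828 2.833 -2.154
vertex 2.014 3.635 -3.104
endloop
endfacet
facet normal -0.756 0.301 0.581
outer loop
vertex 0.467 -0.067 3.712
vertex 0.869 1.468 3.441
vertex -0.029 -0.052 3.059
endloop
endfacet
facet normal -0.250 -0.954 0.168
outer loop
vertex 1.271 -0.568 2.059
vertex 0.467 -0.067 3.712
vertex -0.029 -0.052 3.059
endloop
endfacet
facet normal -0.756 0.300 0.582
outer loop
vertex -0.029 -0.052 3.059
vertex 0.869 1.468 3.441
vertex 0.373 1.483 2.789
endloop
endfacet
facet normal -0.605 0.018 -0.796
outer loop
vertex 0.373 1.483 2.789
vertex 1.271 -0.568 2.059
vertex -0.029 -0.052 3.059
endloop
endfacet
facet normal 0.605 -0.018 0.796
outer loop
vertex 0.467 -0.067 3.712
vertex 2.169 0.952 2.441
vertex 0.869 1.468 3.441
endloop
endfacet
facet normal -0.249 -0.954 0.168
outer loop
vertex 1.767 -0.583 2.711
vertex 0.467 -0.067 3.712
vertex 1.271 -0.568 2.059
endloop
endfacet
facet normal 0.605 -0.019 0.796
outer loop
vertex 1.767 -0.583 2.711
vertex 2.169 0.952 2.441
vertex 0.467 -0.067 3.712
endloop
endfacet
facet normal 0.249 0.954 -0.168
outer loop
vertex 0.869 1.468 3.441
vertex 2.169 0.952 2.441
vertex 0.373 1.483 2.789
endloop
endfacet
facet normal -0.605 0.018 -0.796
outer loop
vertex 1.673 0.967 1.788
vertex 1.271 -0.568 2.059
vertex 0.373 1.483 2.789
endloop
endfacet
facet normal 0.250 0.954 -0.168
outer loop
vertex 0.373 1.483 2.789
vertex 2.169 0.952 2.441
vertex 1.673 0.967 1.788
endloop
endfacet
facet normal 0.756 -0.301 -0.582
outer loop
vertex 1.673 0.967 1.788
vertex 1.767 -0.583 2.711
vertex 1.271 -0.568 2.059
endloop
endfacet
facet normal 0.756 -0.300 -0.581
outer loop
vertex 2.169 0.952 2.441
vertex 1.767 -0.583 2.711
vertex 1.673 0.967 1.788
endloop
endfacet
facet normal -0.810 0.568 0.144
outer loop
vertex 2.156 -2.352 3.166
vertex 1.943 -2.928 4.244
vertex 2.652 -1.91 4.214
endloop
endfacet
facet normal -0.318 0.918 -0.237
outer loop
vertex 2.156 -2.352 3.166
vertex 2.652 -1.91 4.214
vertex 3.328 -1.944 3.174
endloop
endfacet
facet normal -0.181 0.536 -0.824
outer loop
vertex 2.156 -2.352 3.166
vertex 3.328 -1.944 3.174
vertex 3.037 -2.983 2.562
endloop
endfacet
facet normal -0.588 -0.048 -0.807
outer loop
vertex 2.156 -2.352 3.166
vertex 3.037 -2.983 2.562
vertex 2.181 -3.592 3.222
endloop
endfacet
facet normal -0.978 -0.029 -0.209
outer loop
vertex 2.156 -2.352 3.166
vertex 2.181 -3.592 3.222
vertex 1.943 -2.928 4.244
endloop
endfacet
facet normal 0.280 0.948 0.151
outer loop
vertex 3.328 -1.944 3.174
vertex 2.652 -1.91 4.214
vertex 3.839 -2.268 4.258
endloop
endfacet
facet normal -0.516 0.382 0.767
outer loop
vertex 2.652 -1.91 4.214
vertex 1.943 -2.928 4.244
vertex 2.983 -2.877 4.918
endloop
endfacet
facet normal -0.787 -0.584 0.196
outer loop
vertex 1.943 -2.928 4.244
vertex 2.181 -3.592 3.222
vertex 2.692 -3.916 4.306
endloop
endfacet
facet normal -0.157 -0.616 -0.772
outer loop
vertex 2.181 -3.592 3.222
vertex 3.037 -2.983 2.562
vertex 3.368 -3.95 3.266
endloop
endfacet
facet normal 0.502 0.330 -0.799
outer loop
vertex 3.037 -2.983 2.562
vertex 3.328 -1.944 3.174
vertex 4.077 -2.932 3.236
endloop
endfacet
facet normal 0.588 0.048 0.807
outer loop
vertex 3.864 -3.508 4.314
vertex 3.839 -2.268 4.258
vertex 2.983 -2.877 4.918
endloop
endfacet
facet normal 0.181 -0.536 0.824
outer loop
vertex 3.864 -3.508 4.314
vertex 2.983 -2.877 4.918
vertex 2.692 -3.916 4.306
endloop
endfacet
facet normal 0.318 -0.918 0.237
outer loop
vertex 3.864 -3.508 4.314
vertex 2.692 -3.916 4.306
vertex 3.368 -3.95 3.266
endloop
endfacet
facet normal 0.810 -0.568 -0.144
outer loop
vertex 3.864 -3.508 4.314
vertex 3.368 -3.95 3.266
vertex 4.077 -2.932 3.236
endloop
endfacet
facet normal 0.978 0.029 0.209
outer loop
vertex 3.864 -3.508 4.314
vertex 4.077 -2.932 3.236
vertex 3.839 -2.268 4.258
endloop
endfacet
facet normal 0.157 0.616 0.772
outer loop
vertex 2.983 -2.877 4.918
vertex 3.839 -2.268 4.258
vertex 2.652 -1.91 4.214
endloop
endfacet
facet normal -0.502 -0.330 0.799
outer loop
vertex 2.692 -3.916 4.306
vertex 2.983 -2.877 4.918
vertex 1.943 -2.928 4.244
endloop
endfacet
facet normal -0.280 -0.948 -0.151
outer loop
vertex 3.368 -3.95 3.266
vertex 2.692 -3.916 4.306
vertex 2.181 -3.592 3.222
endloop
endfacet
facet normal 0.516 -0.382 -0.767
outer loop
vertex 4.077 -2.932 3.236
vertex 3.368 -3.95 3.266
vertex 3.037 -2.983 2.562
endloop
endfacet
facet normal 0.787 0.584 -0.196
outer loop
vertex 3.839 -2.268 4.258
vertex 4.077 -2.932 3.236
vertex 3.328 -1.944 3.174
endloop
endfacet

endsolid


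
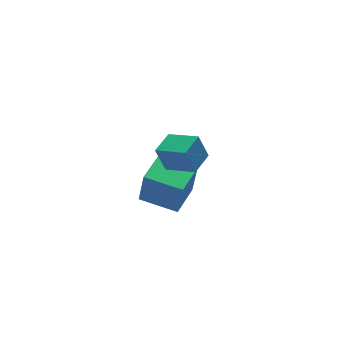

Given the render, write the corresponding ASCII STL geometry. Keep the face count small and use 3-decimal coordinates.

solid 
facet normal -0.740 -0.671 -0.045
outer loop
vertex 1.926 1.689 -2.459
vertex 0.543 3.194 -2.135
vertex 1.786 1.971 -4.373
endloop
endfacet
facet normal 0.668 -0.727 -0.156
outer loop
vertex 3.237 3.286 -4.285
vertex 1.926 1.689 -2.459
vertex 1.786 1.971 -4.373
endloop
endfacet
facet normal -0.741 -0.670 -0.045
outer loop
vertex 1.786 1.971 -4.373
vertex 0.543 3.194 -2.135
vertex 0.403 3.477 -4.05
endloop
endfacet
facet normal -0.072 0.145 -0.987
outer loop
vertex 0.403 3.477 -4.05
vertex 3.237 3.286 -4.285
vertex 1.786 1.971 -4.373
endloop
endfacet
facet normal 0.072 -0.146 0.987
outer loop
vertex 1.926 1.689 -2.459
vertex 1.994 4.509 -2.047
vertex 0.543 3.194 -2.135
endloop
endfacet
facet normal 0.668 -0.727 -0.156
outer loop
vertex 3.377 3.003 -2.37
vertex 1.926 1.689 -2.459
vertex 3.237 3.286 -4.285
endloop
endfacet
facet normal 0.072 -0.146 0.987
outer loop
vertex 3.377 3.003 -2.37
vertex 1.994 4.509 -2.047
vertex 1.926 1.689 -2.459
endloop
endfacet
facet normal -0.668 0.727 0.156
outer loop
vertex 0.543 3.194 -2.135
vertex 1.994 4.509 -2.047
vertex 0.403 3.477 -4.05
endloop
endfacet
facet normal -0.072 0.146 -0.987
outer loop
vertex 1.854 4.791 -3.961
vertex 3.237 3.286 -4.285
vertex 0.403 3.477 -4.05
endloop
endfacet
facet normal -0.668 0.727 0.156
outer loop
vertex 0.403 3.477 -4.05
vertex 1.994 4.509 -2.047
vertex 1.854 4.791 -3.961
endloop
endfacet
facet normal 0.740 0.671 0.045
outer loop
vertex 1.854 4.791 -3.961
vertex 3.377 3.003 -2.37
vertex 3.237 3.286 -4.285
endloop
endfacet
facet normal 0.741 0.671 0.045
outer loop
vertex 1.994 4.509 -2.047
vertex 3.377 3.003 -2.37
vertex 1.854 4.791 -3.961
endloop
endfacet
facet normal -0.533 0.788 -0.310
outer loop
vertex -0.393 -0.141 2.937
vertex 0.668 0.643 3.106
vertex 0.008 -0.396 1.599
endloop
endfacet
facet normal -0.798 -0.590 -0.127
outer loop
vertex 0.892 -1.703 2.114
vertex -0.393 -0.141 2.937
vertex 0.008 -0.396 1.599
endloop
endfacet
facet normal -0.533 0.788 -0.310
outer loop
vertex 0.008 -0.396 1.599
vertex 0.668 0.643 3.106
vertex 1.069 0.388 1.768
endloop
endfacet
facet normal 0.283 -0.180 -0.942
outer loop
vertex 1.069 0.388 1.768
vertex 0.892 -1.703 2.114
vertex 0.008 -0.396 1.599
endloop
endfacet
facet normal -0.283 0.180 0.942
outer loop
vertex -0.393 -0.141 2.937
vertex 1.552 -0.664 3.621
vertex 0.668 0.643 3.106
endloop
endfacet
facet normal -0.798 -0.590 -0.127
outer loop
vertex 0.491 -1.448 3.452
vertex -0.393 -0.141 2.937
vertex 0.892 -1.703 2.114
endloop
endfacet
facet normal -0.283 0.180 0.942
outer loop
vertex 0.491 -1.448 3.452
vertex 1.552 -0.664 3.621
vertex -0.393 -0.141 2.937
endloop
endfacet
facet normal 0.798 0.590 0.127
outer loop
vertex 0.668 0.643 3.106
vertex 1.552 -0.664 3.621
vertex 1.069 0.388 1.768
endloop
endfacet
facet normal 0.283 -0.180 -0.942
outer loop
vertex 1.953 -0.919 2.283
vertex 0.892 -1.703 2.114
vertex 1.069 0.388 1.768
endloop
endfacet
facet normal 0.798 0.590 0.127
outer loop
vertex 1.069 0.388 1.768
vertex 1.552 -0.664 3.621
vertex 1.953 -0.919 2.283
endloop
endfacet
facet normal 0.533 -0.788 0.310
outer loop
vertex 1.953 -0.919 2.283
vertex 0.491 -1.448 3.452
vertex 0.892 -1.703 2.114
endloop
endfacet
facet normal 0.533 -0.788 0.310
outer loop
vertex 1.552 -0.664 3.621
vertex 0.491 -1.448 3.452
vertex 1.953 -0.919 2.283
endloop
endfacet

endsolid


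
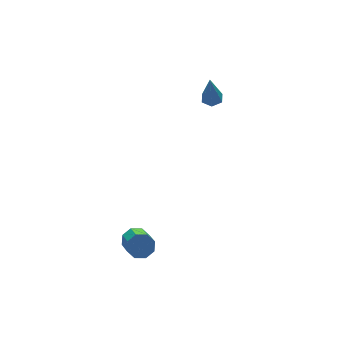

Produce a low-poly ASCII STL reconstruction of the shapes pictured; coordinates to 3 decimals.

solid 
facet normal 0.161 0.168 -0.973
outer loop
vertex 3.989 2.615 2.004
vertex 3.495 2.621 1.923
vertex 3.735 3.045 2.036
endloop
endfacet
facet normal 0.779 0.426 0.459
outer loop
vertex 3.989 2.615 2.004
vertex 3.735 3.045 2.036
vertex 3.225 2.339 3.557
endloop
endfacet
facet normal 0.161 0.168 -0.973
outer loop
vertex 3.735 3.045 2.036
vertex 3.495 2.621 1.923
vertex 3.241 3.05 1.955
endloop
endfacet
facet normal -0.057 0.913 0.405
outer loop
vertex 3.735 3.045 2.036
vertex 3.241 3.05 1.955
vertex 3.225 2.339 3.557
endloop
endfacet
facet normal 0.161 0.168 -0.972
outer loop
vertex 3.241 3.05 1.955
vertex 3.495 2.621 1.923
vertex 3.002 2.626 1.842
endloop
endfacet
facet normal -0.876 0.444 0.188
outer loop
vertex 3.241 3.05 1.955
vertex 3.002 2.626 1.842
vertex 3.225 2.339 3.557
endloop
endfacet
facet normal 0.161 0.167 -0.973
outer loop
vertex 3.002 2.626 1.842
vertex 3.495 2.621 1.923
vertex 3.255 2.196 1.81
endloop
endfacet
facet normal -0.861 -0.508 0.027
outer loop
vertex 3.002 2.626 1.842
vertex 3.255 2.196 1.81
vertex 3.225 2.339 3.557
endloop
endfacet
facet normal 0.161 0.168 -0.973
outer loop
vertex 3.255 2.196 1.81
vertex 3.495 2.621 1.923
vertex 3.749 2.191 1.891
endloop
endfacet
facet normal -0.023 -0.996 0.081
outer loop
vertex 3.255 2.196 1.81
vertex 3.749 2.191 1.891
vertex 3.225 2.339 3.557
endloop
endfacet
facet normal 0.161 0.168 -0.973
outer loop
vertex 3.749 2.191 1.891
vertex 3.495 2.621 1.923
vertex 3.989 2.615 2.004
endloop
endfacet
facet normal 0.795 -0.529 0.297
outer loop
vertex 3.749 2.191 1.891
vertex 3.989 2.615 2.004
vertex 3.225 2.339 3.557
endloop
endfacet
facet normal 0.199 0.803 -0.562
outer loop
vertex -1.557 -1.469 -1.653
vertex -2.153 -1.395 -1.758
vertex -1.762 -1.196 -1.335
endloop
endfacet
facet normal 0.876 0.111 0.469
outer loop
vertex -1.557 -1.469 -1.653
vertex -1.762 -1.196 -1.335
vertex -1.81 -2.499 -0.937
endloop
endfacet
facet normal 0.876 0.111 0.470
outer loop
vertex -1.81 -2.499 -0.937
vertex -1.762 -1.196 -1.335
vertex -2.016 -2.226 -0.618
endloop
endfacet
facet normal -0.198 -0.804 0.560
outer loop
vertex -1.81 -2.499 -0.937
vertex -2.016 -2.226 -0.618
vertex -2.407 -2.425 -1.042
endloop
endfacet
facet normal 0.197 0.804 -0.561
outer loop
vertex -1.762 -1.196 -1.335
vertex -2.153 -1.395 -1.758
vertex -2.196 -1.04 -1.264
endloop
endfacet
facet normal 0.310 0.491 0.815
outer loop
vertex -1.762 -1.196 -1.335
vertex -2.196 -1.04 -1.264
vertex -2.016 -2.226 -0.618
endloop
endfacet
facet normal 0.310 0.491 0.815
outer loop
vertex -2.016 -2.226 -0.618
vertex -2.196 -1.04 -1.264
vertex -2.45 -2.07 -0.547
endloop
endfacet
facet normal -0.198 -0.805 0.560
outer loop
vertex -2.016 -2.226 -0.618
vertex -2.45 -2.07 -0.547
vertex -2.407 -2.425 -1.042
endloop
endfacet
facet normal 0.198 0.804 -0.561
outer loop
vertex -2.196 -1.04 -1.264
vertex -2.153 -1.395 -1.758
vertex -2.605 -1.092 -1.483
endloop
endfacet
facet normal -0.440 0.584 0.683
outer loop
vertex -2.196 -1.04 -1.264
vertex -2.605 -1.092 -1.483
vertex -2.45 -2.07 -0.547
endloop
endfacet
facet normal -0.440 0.584 0.683
outer loop
vertex -2.45 -2.07 -0.547
vertex -2.605 -1.092 -1.483
vertex -2.859 -2.122 -0.766
endloop
endfacet
facet normal -0.198 -0.805 0.560
outer loop
vertex -2.45 -2.07 -0.547
vertex -2.859 -2.122 -0.766
vertex -2.407 -2.425 -1.042
endloop
endfacet
facet normal 0.198 0.804 -0.560
outer loop
vertex -2.605 -1.092 -1.483
vertex -2.153 -1.395 -1.758
vertex -2.75 -1.321 -1.863
endloop
endfacet
facet normal -0.930 0.335 0.153
outer loop
vertex -2.605 -1.092 -1.483
vertex -2.75 -1.321 -1.863
vertex -2.859 -2.122 -0.766
endloop
endfacet
facet normal -0.931 0.334 0.151
outer loop
vertex -2.859 -2.122 -0.766
vertex -2.75 -1.321 -1.863
vertex -3.003 -2.351 -1.147
endloop
endfacet
facet normal -0.198 -0.805 0.559
outer loop
vertex -2.859 -2.122 -0.766
vertex -3.003 -2.351 -1.147
vertex -2.407 -2.425 -1.042
endloop
endfacet
facet normal 0.198 0.804 -0.560
outer loop
vertex -2.75 -1.321 -1.863
vertex -2.153 -1.395 -1.758
vertex -2.544 -1.594 -2.182
endloop
endfacet
facet normal -0.876 -0.112 -0.470
outer loop
vertex -2.75 -1.321 -1.863
vertex -2.544 -1.594 -2.182
vertex -3.003 -2.351 -1.147
endloop
endfacet
facet normal -0.876 -0.111 -0.470
outer loop
vertex -3.003 -2.351 -1.147
vertex -2.544 -1.594 -2.182
vertex -2.798 -2.624 -1.465
endloop
endfacet
facet normal -0.199 -0.803 0.562
outer loop
vertex -3.003 -2.351 -1.147
vertex -2.798 -2.624 -1.465
vertex -2.407 -2.425 -1.042
endloop
endfacet
facet normal 0.198 0.805 -0.560
outer loop
vertex -2.544 -1.594 -2.182
vertex -2.153 -1.395 -1.758
vertex -2.11 -1.75 -2.253
endloop
endfacet
facet normal -0.310 -0.491 -0.815
outer loop
vertex -2.544 -1.594 -2.182
vertex -2.11 -1.75 -2.253
vertex -2.798 -2.624 -1.465
endloop
endfacet
facet normal -0.310 -0.491 -0.815
outer loop
vertex -2.798 -2.624 -1.465
vertex -2.11 -1.75 -2.253
vertex -2.364 -2.78 -1.536
endloop
endfacet
facet normal -0.197 -0.804 0.561
outer loop
vertex -2.798 -2.624 -1.465
vertex -2.364 -2.78 -1.536
vertex -2.407 -2.425 -1.042
endloop
endfacet
facet normal 0.198 0.805 -0.560
outer loop
vertex -2.11 -1.75 -2.253
vertex -2.153 -1.395 -1.758
vertex -1.701 -1.698 -2.034
endloop
endfacet
facet normal 0.440 -0.584 -0.683
outer loop
vertex -2.11 -1.75 -2.253
vertex -1.701 -1.698 -2.034
vertex -2.364 -2.78 -1.536
endloop
endfacet
facet normal 0.440 -0.584 -0.683
outer loop
vertex -2.364 -2.78 -1.536
vertex -1.701 -1.698 -2.034
vertex -1.955 -2.728 -1.317
endloop
endfacet
facet normal -0.198 -0.804 0.561
outer loop
vertex -2.364 -2.78 -1.536
vertex -1.955 -2.728 -1.317
vertex -2.407 -2.425 -1.042
endloop
endfacet
facet normal 0.198 0.805 -0.559
outer loop
vertex -1.701 -1.698 -2.034
vertex -2.153 -1.395 -1.758
vertex -1.557 -1.469 -1.653
endloop
endfacet
facet normal 0.930 -0.334 -0.151
outer loop
vertex -1.701 -1.698 -2.034
vertex -1.557 -1.469 -1.653
vertex -1.955 -2.728 -1.317
endloop
endfacet
facet normal 0.930 -0.335 -0.153
outer loop
vertex -1.955 -2.728 -1.317
vertex -1.557 -1.469 -1.653
vertex -1.81 -2.499 -0.937
endloop
endfacet
facet normal -0.198 -0.804 0.560
outer loop
vertex -1.955 -2.728 -1.317
vertex -1.81 -2.499 -0.937
vertex -2.407 -2.425 -1.042
endloop
endfacet

endsolid


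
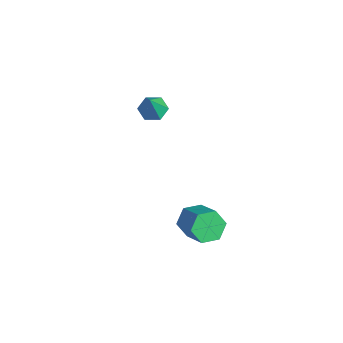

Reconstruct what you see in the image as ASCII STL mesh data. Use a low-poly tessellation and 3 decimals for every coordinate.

solid 
facet normal -0.371 0.288 -0.883
outer loop
vertex -3.323 3.426 1.607
vertex -4.028 3.373 1.886
vertex -3.646 4.028 1.939
endloop
endfacet
facet normal 0.905 0.383 0.187
outer loop
vertex -3.323 3.426 1.607
vertex -3.646 4.028 1.939
vertex -3.452 2.927 3.254
endloop
endfacet
facet normal -0.371 0.288 -0.883
outer loop
vertex -3.646 4.028 1.939
vertex -4.028 3.373 1.886
vertex -4.351 3.975 2.218
endloop
endfacet
facet normal 0.186 0.767 0.615
outer loop
vertex -3.646 4.028 1.939
vertex -4.351 3.975 2.218
vertex -3.452 2.927 3.254
endloop
endfacet
facet normal -0.371 0.288 -0.883
outer loop
vertex -4.351 3.975 2.218
vertex -4.028 3.373 1.886
vertex -4.733 3.32 2.165
endloop
endfacet
facet normal -0.574 0.272 0.773
outer loop
vertex -4.351 3.975 2.218
vertex -4.733 3.32 2.165
vertex -3.452 2.927 3.254
endloop
endfacet
facet normal -0.371 0.287 -0.883
outer loop
vertex -4.733 3.32 2.165
vertex -4.028 3.373 1.886
vertex -4.409 2.718 1.833
endloop
endfacet
facet normal -0.614 -0.608 0.503
outer loop
vertex -4.733 3.32 2.165
vertex -4.409 2.718 1.833
vertex -3.452 2.927 3.254
endloop
endfacet
facet normal -0.371 0.287 -0.883
outer loop
vertex -4.409 2.718 1.833
vertex -4.028 3.373 1.886
vertex -3.704 2.771 1.554
endloop
endfacet
facet normal 0.104 -0.992 0.076
outer loop
vertex -4.409 2.718 1.833
vertex -3.704 2.771 1.554
vertex -3.452 2.927 3.254
endloop
endfacet
facet normal -0.371 0.287 -0.883
outer loop
vertex -3.704 2.771 1.554
vertex -4.028 3.373 1.886
vertex -3.323 3.426 1.607
endloop
endfacet
facet normal 0.864 -0.496 -0.083
outer loop
vertex -3.704 2.771 1.554
vertex -3.323 3.426 1.607
vertex -3.452 2.927 3.254
endloop
endfacet
facet normal -0.856 -0.034 -0.515
outer loop
vertex 1.75 3.269 -2.564
vertex 1.327 2.922 -1.838
vertex 1.362 3.824 -1.956
endloop
endfacet
facet normal 0.291 0.792 -0.537
outer loop
vertex 1.75 3.269 -2.564
vertex 1.362 3.824 -1.956
vertex 3.137 3.325 -1.729
endloop
endfacet
facet normal 0.291 0.792 -0.536
outer loop
vertex 3.137 3.325 -1.729
vertex 1.362 3.824 -1.956
vertex 2.749 3.879 -1.121
endloop
endfacet
facet normal 0.856 0.034 0.516
outer loop
vertex 3.137 3.325 -1.729
vertex 2.749 3.879 -1.121
vertex 2.713 2.978 -1.002
endloop
endfacet
facet normal -0.856 -0.034 -0.516
outer loop
vertex 1.362 3.824 -1.956
vertex 1.327 2.922 -1.838
vertex 0.938 3.477 -1.23
endloop
endfacet
facet normal -0.224 0.924 0.311
outer loop
vertex 1.362 3.824 -1.956
vertex 0.938 3.477 -1.23
vertex 2.749 3.879 -1.121
endloop
endfacet
facet normal -0.224 0.924 0.310
outer loop
vertex 2.749 3.879 -1.121
vertex 0.938 3.477 -1.23
vertex 2.325 3.532 -0.394
endloop
endfacet
facet normal 0.856 0.034 0.516
outer loop
vertex 2.749 3.879 -1.121
vertex 2.325 3.532 -0.394
vertex 2.713 2.978 -1.002
endloop
endfacet
facet normal -0.856 -0.035 -0.516
outer loop
vertex 0.938 3.477 -1.23
vertex 1.327 2.922 -1.838
vertex 0.903 2.575 -1.111
endloop
endfacet
facet normal -0.516 0.132 0.847
outer loop
vertex 0.938 3.477 -1.23
vertex 0.903 2.575 -1.111
vertex 2.325 3.532 -0.394
endloop
endfacet
facet normal -0.515 0.131 0.847
outer loop
vertex 2.325 3.532 -0.394
vertex 0.903 2.575 -1.111
vertex 2.29 2.631 -0.276
endloop
endfacet
facet normal 0.856 0.034 0.515
outer loop
vertex 2.325 3.532 -0.394
vertex 2.29 2.631 -0.276
vertex 2.713 2.978 -1.002
endloop
endfacet
facet normal -0.856 -0.034 -0.516
outer loop
vertex 0.903 2.575 -1.111
vertex 1.327 2.922 -1.838
vertex 1.291 2.021 -1.719
endloop
endfacet
facet normal -0.291 -0.792 0.536
outer loop
vertex 0.903 2.575 -1.111
vertex 1.291 2.021 -1.719
vertex 2.29 2.631 -0.276
endloop
endfacet
facet normal -0.292 -0.792 0.537
outer loop
vertex 2.29 2.631 -0.276
vertex 1.291 2.021 -1.719
vertex 2.678 2.076 -0.884
endloop
endfacet
facet normal 0.856 0.034 0.515
outer loop
vertex 2.29 2.631 -0.276
vertex 2.678 2.076 -0.884
vertex 2.713 2.978 -1.002
endloop
endfacet
facet normal -0.856 -0.034 -0.516
outer loop
vertex 1.291 2.021 -1.719
vertex 1.327 2.922 -1.838
vertex 1.715 2.368 -2.446
endloop
endfacet
facet normal 0.224 -0.924 -0.311
outer loop
vertex 1.291 2.021 -1.719
vertex 1.715 2.368 -2.446
vertex 2.678 2.076 -0.884
endloop
endfacet
facet normal 0.224 -0.924 -0.311
outer loop
vertex 2.678 2.076 -0.884
vertex 1.715 2.368 -2.446
vertex 3.102 2.423 -1.61
endloop
endfacet
facet normal 0.856 0.034 0.516
outer loop
vertex 2.678 2.076 -0.884
vertex 3.102 2.423 -1.61
vertex 2.713 2.978 -1.002
endloop
endfacet
facet normal -0.856 -0.034 -0.515
outer loop
vertex 1.715 2.368 -2.446
vertex 1.327 2.922 -1.838
vertex 1.75 3.269 -2.564
endloop
endfacet
facet normal 0.516 -0.131 -0.847
outer loop
vertex 1.715 2.368 -2.446
vertex 1.75 3.269 -2.564
vertex 3.102 2.423 -1.61
endloop
endfacet
facet normal 0.515 -0.132 -0.847
outer loop
vertex 3.102 2.423 -1.61
vertex 1.75 3.269 -2.564
vertex 3.137 3.325 -1.729
endloop
endfacet
facet normal 0.856 0.035 0.516
outer loop
vertex 3.102 2.423 -1.61
vertex 3.137 3.325 -1.729
vertex 2.713 2.978 -1.002
endloop
endfacet

endsolid


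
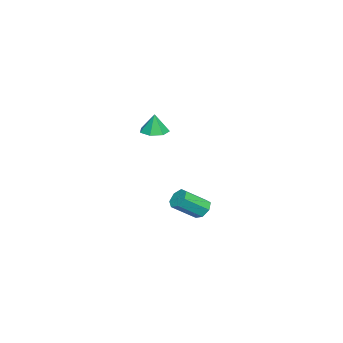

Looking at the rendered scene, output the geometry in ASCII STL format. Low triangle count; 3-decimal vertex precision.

solid 
facet normal -0.481 0.649 -0.589
outer loop
vertex -3.833 -1.635 -3.731
vertex -4.296 -2.153 -3.923
vertex -4.343 -1.689 -3.374
endloop
endfacet
facet normal 0.320 0.756 0.572
outer loop
vertex -3.833 -1.635 -3.731
vertex -4.343 -1.689 -3.374
vertex -2.961 -2.81 -2.666
endloop
endfacet
facet normal 0.321 0.756 0.570
outer loop
vertex -2.961 -2.81 -2.666
vertex -4.343 -1.689 -3.374
vertex -3.47 -2.864 -2.308
endloop
endfacet
facet normal 0.482 -0.649 0.588
outer loop
vertex -2.961 -2.81 -2.666
vertex -3.47 -2.864 -2.308
vertex -3.424 -3.327 -2.857
endloop
endfacet
facet normal -0.483 0.648 -0.589
outer loop
vertex -4.343 -1.689 -3.374
vertex -4.296 -2.153 -3.923
vertex -4.817 -2.092 -3.429
endloop
endfacet
facet normal -0.437 0.404 0.803
outer loop
vertex -4.343 -1.689 -3.374
vertex -4.817 -2.092 -3.429
vertex -3.47 -2.864 -2.308
endloop
endfacet
facet normal -0.437 0.404 0.804
outer loop
vertex -3.47 -2.864 -2.308
vertex -4.817 -2.092 -3.429
vertex -3.945 -3.267 -2.364
endloop
endfacet
facet normal 0.482 -0.650 0.588
outer loop
vertex -3.47 -2.864 -2.308
vertex -3.945 -3.267 -2.364
vertex -3.424 -3.327 -2.857
endloop
endfacet
facet normal -0.482 0.649 -0.589
outer loop
vertex -4.817 -2.092 -3.429
vertex -4.296 -2.153 -3.923
vertex -4.899 -2.541 -3.857
endloop
endfacet
facet normal -0.866 -0.252 0.431
outer loop
vertex -4.817 -2.092 -3.429
vertex -4.899 -2.541 -3.857
vertex -3.945 -3.267 -2.364
endloop
endfacet
facet normal -0.866 -0.252 0.431
outer loop
vertex -3.945 -3.267 -2.364
vertex -4.899 -2.541 -3.857
vertex -4.027 -3.715 -2.791
endloop
endfacet
facet normal 0.482 -0.649 0.588
outer loop
vertex -3.945 -3.267 -2.364
vertex -4.027 -3.715 -2.791
vertex -3.424 -3.327 -2.857
endloop
endfacet
facet normal -0.482 0.649 -0.588
outer loop
vertex -4.899 -2.541 -3.857
vertex -4.296 -2.153 -3.923
vertex -4.527 -2.697 -4.334
endloop
endfacet
facet normal -0.642 -0.719 -0.266
outer loop
vertex -4.899 -2.541 -3.857
vertex -4.527 -2.697 -4.334
vertex -4.027 -3.715 -2.791
endloop
endfacet
facet normal -0.643 -0.718 -0.265
outer loop
vertex -4.027 -3.715 -2.791
vertex -4.527 -2.697 -4.334
vertex -3.655 -3.872 -3.268
endloop
endfacet
facet normal 0.482 -0.649 0.589
outer loop
vertex -4.027 -3.715 -2.791
vertex -3.655 -3.872 -3.268
vertex -3.424 -3.327 -2.857
endloop
endfacet
facet normal -0.482 0.649 -0.588
outer loop
vertex -4.527 -2.697 -4.334
vertex -4.296 -2.153 -3.923
vertex -3.981 -2.443 -4.501
endloop
endfacet
facet normal 0.066 -0.643 -0.763
outer loop
vertex -4.527 -2.697 -4.334
vertex -3.981 -2.443 -4.501
vertex -3.655 -3.872 -3.268
endloop
endfacet
facet normal 0.065 -0.643 -0.763
outer loop
vertex -3.655 -3.872 -3.268
vertex -3.981 -2.443 -4.501
vertex -3.109 -3.618 -3.436
endloop
endfacet
facet normal 0.483 -0.648 0.589
outer loop
vertex -3.655 -3.872 -3.268
vertex -3.109 -3.618 -3.436
vertex -3.424 -3.327 -2.857
endloop
endfacet
facet normal -0.482 0.649 -0.588
outer loop
vertex -3.981 -2.443 -4.501
vertex -4.296 -2.153 -3.923
vertex -3.673 -1.971 -4.233
endloop
endfacet
facet normal 0.724 -0.084 -0.685
outer loop
vertex -3.981 -2.443 -4.501
vertex -3.673 -1.971 -4.233
vertex -3.109 -3.618 -3.436
endloop
endfacet
facet normal 0.723 -0.084 -0.686
outer loop
vertex -3.109 -3.618 -3.436
vertex -3.673 -1.971 -4.233
vertex -2.8 -3.146 -3.168
endloop
endfacet
facet normal 0.482 -0.649 0.588
outer loop
vertex -3.109 -3.618 -3.436
vertex -2.8 -3.146 -3.168
vertex -3.424 -3.327 -2.857
endloop
endfacet
facet normal -0.482 0.649 -0.588
outer loop
vertex -3.673 -1.971 -4.233
vertex -4.296 -2.153 -3.923
vertex -3.833 -1.635 -3.731
endloop
endfacet
facet normal 0.838 0.538 -0.093
outer loop
vertex -3.673 -1.971 -4.233
vertex -3.833 -1.635 -3.731
vertex -2.8 -3.146 -3.168
endloop
endfacet
facet normal 0.838 0.538 -0.092
outer loop
vertex -2.8 -3.146 -3.168
vertex -3.833 -1.635 -3.731
vertex -2.961 -2.81 -2.666
endloop
endfacet
facet normal 0.482 -0.649 0.589
outer loop
vertex -2.8 -3.146 -3.168
vertex -2.961 -2.81 -2.666
vertex -3.424 -3.327 -2.857
endloop
endfacet
facet normal -0.075 -0.034 -0.997
outer loop
vertex 0.411 -3.746 3.286
vertex -0.397 -3.741 3.347
vertex 0.109 -3.111 3.287
endloop
endfacet
facet normal 0.813 0.386 0.437
outer loop
vertex 0.411 -3.746 3.286
vertex 0.109 -3.111 3.287
vertex -0.303 -3.699 4.573
endloop
endfacet
facet normal -0.075 -0.035 -0.997
outer loop
vertex 0.109 -3.111 3.287
vertex -0.397 -3.741 3.347
vertex -0.574 -2.951 3.333
endloop
endfacet
facet normal 0.232 0.855 0.465
outer loop
vertex 0.109 -3.111 3.287
vertex -0.574 -2.951 3.333
vertex -0.303 -3.699 4.573
endloop
endfacet
facet normal -0.076 -0.035 -0.997
outer loop
vertex -0.574 -2.951 3.333
vertex -0.397 -3.741 3.347
vertex -1.123 -3.386 3.39
endloop
endfacet
facet normal -0.494 0.692 0.526
outer loop
vertex -0.574 -2.951 3.333
vertex -1.123 -3.386 3.39
vertex -0.303 -3.699 4.573
endloop
endfacet
facet normal -0.076 -0.035 -0.996
outer loop
vertex -1.123 -3.386 3.39
vertex -0.397 -3.741 3.347
vertex -1.126 -4.088 3.415
endloop
endfacet
facet normal -0.819 0.024 0.574
outer loop
vertex -1.123 -3.386 3.39
vertex -1.126 -4.088 3.415
vertex -0.303 -3.699 4.573
endloop
endfacet
facet normal -0.077 -0.034 -0.996
outer loop
vertex -1.126 -4.088 3.415
vertex -0.397 -3.741 3.347
vertex -0.579 -4.529 3.388
endloop
endfacet
facet normal -0.497 -0.652 0.572
outer loop
vertex -1.126 -4.088 3.415
vertex -0.579 -4.529 3.388
vertex -0.303 -3.699 4.573
endloop
endfacet
facet normal -0.075 -0.034 -0.997
outer loop
vertex -0.579 -4.529 3.388
vertex -0.397 -3.741 3.347
vertex 0.105 -4.377 3.331
endloop
endfacet
facet normal 0.226 -0.822 0.523
outer loop
vertex -0.579 -4.529 3.388
vertex 0.105 -4.377 3.331
vertex -0.303 -3.699 4.573
endloop
endfacet
facet normal -0.075 -0.034 -0.997
outer loop
vertex 0.105 -4.377 3.331
vertex -0.397 -3.741 3.347
vertex 0.411 -3.746 3.286
endloop
endfacet
facet normal 0.810 -0.360 0.463
outer loop
vertex 0.105 -4.377 3.331
vertex 0.411 -3.746 3.286
vertex -0.303 -3.699 4.573
endloop
endfacet

endsolid
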